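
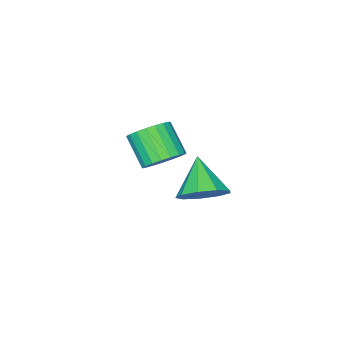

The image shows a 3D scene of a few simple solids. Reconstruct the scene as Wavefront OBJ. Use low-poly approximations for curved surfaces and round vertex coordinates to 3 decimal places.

v 2.798 2.577 1.193
v 3.485 2.952 1.923
v 2.062 1.483 2.447
v 2.876 3.358 1.921
v 2.231 3.399 1.577
v 1.851 3.056 1.055
v 1.914 2.488 0.596
v 2.391 1.963 0.418
v 3.058 1.725 0.601
v 3.604 1.885 1.062
v 3.772 2.37 1.584
v 1.186 -1.272 0.289
v 2.136 -1.327 0.422
v 1.903 -2.483 1.604
v 0.954 -2.428 1.471
v 2.032 -1.042 0.68
v 1.799 -2.197 1.863
v 1.782 -0.796 0.872
v 1.549 -1.951 2.054
v 1.429 -0.632 0.962
v 1.196 -1.788 2.145
v 1.034 -0.579 0.936
v 0.802 -1.735 2.118
v 0.666 -0.646 0.798
v 0.433 -1.802 1.98
v 0.387 -0.822 0.572
v 0.155 -1.977 1.754
v 0.247 -1.075 0.297
v 0.014 -2.23 1.479
v 0.269 -1.362 0.02
v 0.036 -2.518 1.203
v 0.45 -1.634 -0.21
v 0.217 -2.789 0.973
v 0.758 -1.843 -0.353
v 0.525 -2.999 0.829
v 1.14 -1.953 -0.386
v 0.907 -3.109 0.797
v 1.53 -1.946 -0.302
v 1.297 -3.102 0.88
v 1.861 -1.822 -0.116
v 1.628 -2.978 1.066
v 2.075 -1.603 0.14
v 1.842 -2.759 1.323
f 2 1 4
f 2 4 3
f 4 1 5
f 4 5 3
f 5 1 6
f 5 6 3
f 6 1 7
f 6 7 3
f 7 1 8
f 7 8 3
f 8 1 9
f 8 9 3
f 9 1 10
f 9 10 3
f 10 1 11
f 10 11 3
f 11 1 2
f 11 2 3
f 13 12 16
f 13 16 14
f 14 16 17
f 14 17 15
f 16 12 18
f 16 18 17
f 17 18 19
f 17 19 15
f 18 12 20
f 18 20 19
f 19 20 21
f 19 21 15
f 20 12 22
f 20 22 21
f 21 22 23
f 21 23 15
f 22 12 24
f 22 24 23
f 23 24 25
f 23 25 15
f 24 12 26
f 24 26 25
f 25 26 27
f 25 27 15
f 26 12 28
f 26 28 27
f 27 28 29
f 27 29 15
f 28 12 30
f 28 30 29
f 29 30 31
f 29 31 15
f 30 12 32
f 30 32 31
f 31 32 33
f 31 33 15
f 32 12 34
f 32 34 33
f 33 34 35
f 33 35 15
f 34 12 36
f 34 36 35
f 35 36 37
f 35 37 15
f 36 12 38
f 36 38 37
f 37 38 39
f 37 39 15
f 38 12 40
f 38 40 39
f 39 40 41
f 39 41 15
f 40 12 42
f 40 42 41
f 41 42 43
f 41 43 15
f 42 12 13
f 42 13 43
f 43 13 14
f 43 14 15



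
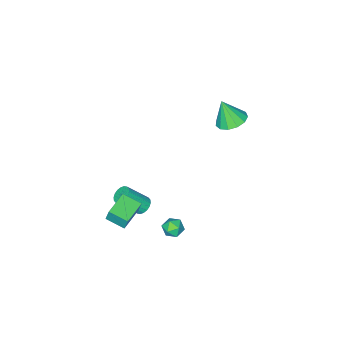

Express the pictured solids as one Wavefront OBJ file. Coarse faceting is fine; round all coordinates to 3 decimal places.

v 1.305 3.717 -2.045
v 1.846 3.386 -2.237
v 0.694 3.054 -2.623
v 1.235 2.723 -2.815
v 1.033 2.69 -2.185
v 1.411 3.1 -1.828
v 1.129 3.34 -3.032
v 1.507 3.75 -2.675
v 1.737 3.153 -2.847
v 1.678 2.752 -2.323
v 0.862 3.688 -2.537
v 0.803 3.287 -2.013
v 1.048 0.634 -2.659
v 1.27 0.256 -3.039
v 2.213 -0.413 -1.82
v 1.992 -0.034 -1.441
v 1.432 0.455 -3.055
v 2.376 -0.214 -1.837
v 1.519 0.69 -2.993
v 2.463 0.021 -1.775
v 1.513 0.914 -2.865
v 2.456 0.245 -1.647
v 1.414 1.083 -2.696
v 2.358 0.414 -1.478
v 1.243 1.163 -2.52
v 2.187 0.494 -1.302
v 1.034 1.138 -2.371
v 1.977 0.469 -1.153
v 0.827 1.013 -2.28
v 1.77 0.344 -1.061
v 0.664 0.814 -2.263
v 1.608 0.145 -1.045
v 0.577 0.579 -2.325
v 1.521 -0.09 -1.107
v 0.584 0.355 -2.453
v 1.527 -0.314 -1.235
v 0.682 0.186 -2.622
v 1.626 -0.483 -1.404
v 0.853 0.106 -2.798
v 1.797 -0.563 -1.58
v 1.063 0.131 -2.947
v 2.006 -0.538 -1.729
v 2.534 0.418 -1.242
v 2.531 0.689 -0.384
v 2.159 1.465 -1.573
v 2.157 1.736 -0.715
v 3.963 0.884 -1.385
v 3.961 1.155 -0.527
v 3.589 1.931 -1.716
v 3.586 2.202 -0.858
v -4.122 2.167 2.578
v -3.355 1.734 2.281
v -3.858 1.633 4.042
v -3.205 2.214 2.43
v -3.347 2.679 2.625
v -3.735 2.982 2.806
v -4.246 3.026 2.914
v -4.717 2.797 2.916
v -5 2.369 2.811
v -5.004 1.876 2.631
v -4.728 1.476 2.435
v -4.26 1.296 2.285
v -3.748 1.392 2.227
f 1 12 6
f 1 6 2
f 1 2 8
f 1 8 11
f 1 11 12
f 2 6 10
f 6 12 5
f 12 11 3
f 11 8 7
f 8 2 9
f 4 10 5
f 4 5 3
f 4 3 7
f 4 7 9
f 4 9 10
f 5 10 6
f 3 5 12
f 7 3 11
f 9 7 8
f 10 9 2
f 14 13 17
f 14 17 15
f 15 17 18
f 15 18 16
f 17 13 19
f 17 19 18
f 18 19 20
f 18 20 16
f 19 13 21
f 19 21 20
f 20 21 22
f 20 22 16
f 21 13 23
f 21 23 22
f 22 23 24
f 22 24 16
f 23 13 25
f 23 25 24
f 24 25 26
f 24 26 16
f 25 13 27
f 25 27 26
f 26 27 28
f 26 28 16
f 27 13 29
f 27 29 28
f 28 29 30
f 28 30 16
f 29 13 31
f 29 31 30
f 30 31 32
f 30 32 16
f 31 13 33
f 31 33 32
f 32 33 34
f 32 34 16
f 33 13 35
f 33 35 34
f 34 35 36
f 34 36 16
f 35 13 37
f 35 37 36
f 36 37 38
f 36 38 16
f 37 13 39
f 37 39 38
f 38 39 40
f 38 40 16
f 39 13 41
f 39 41 40
f 40 41 42
f 40 42 16
f 41 13 14
f 41 14 42
f 42 14 15
f 42 15 16
f 44 46 43
f 47 44 43
f 43 46 45
f 45 47 43
f 44 50 46
f 48 44 47
f 48 50 44
f 46 50 45
f 49 47 45
f 45 50 49
f 49 48 47
f 50 48 49
f 52 51 54
f 52 54 53
f 54 51 55
f 54 55 53
f 55 51 56
f 55 56 53
f 56 51 57
f 56 57 53
f 57 51 58
f 57 58 53
f 58 51 59
f 58 59 53
f 59 51 60
f 59 60 53
f 60 51 61
f 60 61 53
f 61 51 62
f 61 62 53
f 62 51 63
f 62 63 53
f 63 51 52
f 63 52 53



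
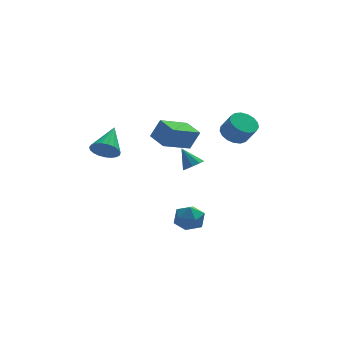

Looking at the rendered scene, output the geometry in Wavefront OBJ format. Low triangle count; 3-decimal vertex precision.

v -0.17 -0.312 -2.864
v 0.709 -0.624 -2.939
v -0.589 -1.636 -2.261
v 0.29 -1.948 -2.336
v 0.085 -1.273 -1.722
v 0.343 -0.454 -2.095
v -0.223 -1.806 -3.105
v 0.035 -0.987 -3.478
v 0.676 -1.547 -3.089
v 0.866 -1.218 -2.234
v -0.746 -1.042 -2.966
v -0.556 -0.713 -2.111
v -3.992 3.134 0.666
v -3.54 2.588 1.188
v -3.328 4.666 1.694
v -3.297 2.66 0.924
v -3.174 2.814 0.616
v -3.192 3.023 0.316
v -3.348 3.251 0.077
v -3.616 3.46 -0.061
v -3.949 3.612 -0.072
v -4.289 3.681 0.044
v -4.577 3.656 0.267
v -4.765 3.541 0.559
v -4.818 3.355 0.87
v -4.729 3.132 1.146
v -4.512 2.908 1.338
v -4.205 2.724 1.414
v -3.862 2.611 1.361
v -0.912 2.336 1.207
v -0.357 2.332 2.382
v -1.494 3.453 1.485
v -0.939 3.449 2.661
v 0.679 3.351 0.459
v 1.234 3.347 1.635
v 0.097 4.468 0.738
v 0.652 4.464 1.913
v 0.522 0.606 0.465
v 1.079 0.903 0.621
v -0.062 1.154 1.515
v 0.838 1.162 0.351
v 0.45 1.161 0.135
v 0.095 0.9 0.074
v -0.06 0.502 0.196
v 0.058 0.152 0.444
v 0.392 0.015 0.702
v 0.788 0.154 0.849
v 1.059 0.505 0.817
v 2.903 2.135 2.045
v 3.517 2.737 2.084
v 3.99 2.187 3.115
v 3.377 1.585 3.075
v 3.21 2.894 2.309
v 3.683 2.344 3.339
v 2.833 2.877 2.474
v 3.306 2.327 3.504
v 2.472 2.69 2.54
v 2.945 2.141 3.57
v 2.21 2.376 2.492
v 2.683 1.827 3.523
v 2.107 2.007 2.343
v 2.58 1.457 3.373
v 2.186 1.667 2.125
v 2.659 1.117 3.155
v 2.43 1.434 1.888
v 2.903 0.884 2.919
v 2.782 1.362 1.688
v 3.255 0.812 2.718
v 3.162 1.467 1.569
v 3.635 0.917 2.6
v 3.483 1.725 1.56
v 3.956 1.175 2.59
v 3.671 2.076 1.661
v 4.144 1.527 2.691
v 3.683 2.442 1.851
v 4.156 1.892 2.881
f 1 12 6
f 1 6 2
f 1 2 8
f 1 8 11
f 1 11 12
f 2 6 10
f 6 12 5
f 12 11 3
f 11 8 7
f 8 2 9
f 4 10 5
f 4 5 3
f 4 3 7
f 4 7 9
f 4 9 10
f 5 10 6
f 3 5 12
f 7 3 11
f 9 7 8
f 10 9 2
f 14 13 16
f 14 16 15
f 16 13 17
f 16 17 15
f 17 13 18
f 17 18 15
f 18 13 19
f 18 19 15
f 19 13 20
f 19 20 15
f 20 13 21
f 20 21 15
f 21 13 22
f 21 22 15
f 22 13 23
f 22 23 15
f 23 13 24
f 23 24 15
f 24 13 25
f 24 25 15
f 25 13 26
f 25 26 15
f 26 13 27
f 26 27 15
f 27 13 28
f 27 28 15
f 28 13 29
f 28 29 15
f 29 13 14
f 29 14 15
f 31 33 30
f 34 31 30
f 30 33 32
f 32 34 30
f 31 37 33
f 35 31 34
f 35 37 31
f 33 37 32
f 36 34 32
f 32 37 36
f 36 35 34
f 37 35 36
f 39 38 41
f 39 41 40
f 41 38 42
f 41 42 40
f 42 38 43
f 42 43 40
f 43 38 44
f 43 44 40
f 44 38 45
f 44 45 40
f 45 38 46
f 45 46 40
f 46 38 47
f 46 47 40
f 47 38 48
f 47 48 40
f 48 38 39
f 48 39 40
f 50 49 53
f 50 53 51
f 51 53 54
f 51 54 52
f 53 49 55
f 53 55 54
f 54 55 56
f 54 56 52
f 55 49 57
f 55 57 56
f 56 57 58
f 56 58 52
f 57 49 59
f 57 59 58
f 58 59 60
f 58 60 52
f 59 49 61
f 59 61 60
f 60 61 62
f 60 62 52
f 61 49 63
f 61 63 62
f 62 63 64
f 62 64 52
f 63 49 65
f 63 65 64
f 64 65 66
f 64 66 52
f 65 49 67
f 65 67 66
f 66 67 68
f 66 68 52
f 67 49 69
f 67 69 68
f 68 69 70
f 68 70 52
f 69 49 71
f 69 71 70
f 70 71 72
f 70 72 52
f 71 49 73
f 71 73 72
f 72 73 74
f 72 74 52
f 73 49 75
f 73 75 74
f 74 75 76
f 74 76 52
f 75 49 50
f 75 50 76
f 76 50 51
f 76 51 52



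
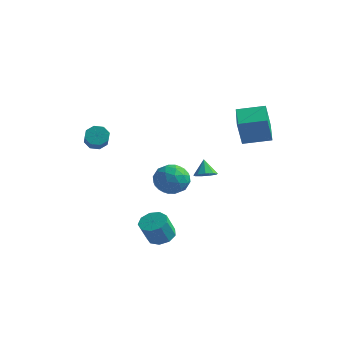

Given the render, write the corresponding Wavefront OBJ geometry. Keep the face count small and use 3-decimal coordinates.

v 1.366 0.496 -1.249
v 1.973 0.797 -1.121
v 0.954 0.924 -0.311
v 1.699 1.087 -1.373
v 1.269 1.1 -1.568
v 0.884 0.83 -1.613
v 0.725 0.404 -1.488
v 0.865 0.021 -1.251
v 1.24 -0.141 -1.013
v 1.673 -0.004 -0.886
v 1.963 0.366 -0.928
v 1.061 -3.437 -4.44
v 1.556 -2.837 -4.097
v 1.474 -3.523 -2.777
v 0.979 -4.123 -3.12
v 0.997 -2.683 -4.052
v 0.915 -3.37 -2.732
v 0.468 -2.882 -4.188
v 0.386 -3.569 -2.868
v 0.216 -3.341 -4.442
v 0.135 -4.028 -3.122
v 0.36 -3.844 -4.695
v 0.278 -4.531 -3.375
v 0.831 -4.157 -4.829
v 0.75 -4.844 -3.509
v 1.41 -4.133 -4.781
v 1.329 -4.819 -3.461
v 1.826 -3.783 -4.573
v 1.744 -4.469 -3.253
v 1.883 -3.271 -4.303
v 1.802 -3.958 -2.983
v 2.729 2.1 0.922
v 2.661 1.633 2.586
v 1.699 3.624 1.308
v 1.63 3.157 2.972
v 4.15 2.983 1.228
v 4.081 2.516 2.892
v 3.119 4.507 1.614
v 3.051 4.04 3.278
v -3.303 3.682 -4.352
v -2.126 3.709 -4.402
v -3.214 2.431 -2.918
v -2.037 2.458 -2.968
v -2.633 3.401 -2.591
v -2.688 4.175 -3.477
v -2.652 1.965 -3.843
v -2.707 2.739 -4.729
v -1.724 2.648 -4.087
v -1.712 3.536 -3.313
v -3.628 2.604 -4.007
v -3.616 3.492 -3.233
v -2.722 3.806 -4.503
v -2.618 2.334 -2.817
v -2.968 2.889 -2.596
v -2.276 2.905 -2.625
v -3.052 4.079 -3.959
v -2.361 4.095 -3.988
v -2.658 3.914 -2.924
v -2.979 2.045 -3.332
v -2.288 2.061 -3.361
v -3.064 3.235 -4.695
v -2.372 3.251 -4.724
v -2.682 2.226 -4.396
v -1.795 3.198 -4.347
v -1.742 2.462 -3.504
v -2.104 2.173 -4.018
v -2.136 2.627 -4.539
v -1.788 3.719 -3.892
v -1.735 2.984 -3.049
v -2.085 3.538 -2.828
v -2.118 3.993 -3.349
v -1.551 3.096 -3.707
v -3.605 3.156 -4.271
v -3.552 2.421 -3.428
v -3.222 2.147 -3.971
v -3.255 2.602 -4.492
v -3.598 3.678 -3.816
v -3.545 2.942 -2.973
v -3.204 3.513 -2.781
v -3.236 3.967 -3.302
v -3.789 3.044 -3.613
v -3.891 -2.561 1.309
v -3.286 -2.358 0.997
v -2.544 -3.276 1.84
v -3.149 -3.479 2.151
v -3.407 -2.056 1.433
v -2.665 -2.974 2.275
v -3.812 -2.05 1.796
v -3.07 -2.968 2.638
v -4.263 -2.344 1.873
v -3.521 -3.262 2.716
v -4.496 -2.764 1.62
v -3.754 -3.682 2.463
v -4.375 -3.066 1.185
v -3.633 -3.984 2.027
v -3.97 -3.072 0.822
v -3.228 -3.99 1.664
v -3.519 -2.778 0.744
v -2.777 -3.696 1.587
f 2 1 4
f 2 4 3
f 4 1 5
f 4 5 3
f 5 1 6
f 5 6 3
f 6 1 7
f 6 7 3
f 7 1 8
f 7 8 3
f 8 1 9
f 8 9 3
f 9 1 10
f 9 10 3
f 10 1 11
f 10 11 3
f 11 1 2
f 11 2 3
f 13 12 16
f 13 16 14
f 14 16 17
f 14 17 15
f 16 12 18
f 16 18 17
f 17 18 19
f 17 19 15
f 18 12 20
f 18 20 19
f 19 20 21
f 19 21 15
f 20 12 22
f 20 22 21
f 21 22 23
f 21 23 15
f 22 12 24
f 22 24 23
f 23 24 25
f 23 25 15
f 24 12 26
f 24 26 25
f 25 26 27
f 25 27 15
f 26 12 28
f 26 28 27
f 27 28 29
f 27 29 15
f 28 12 30
f 28 30 29
f 29 30 31
f 29 31 15
f 30 12 13
f 30 13 31
f 31 13 14
f 31 14 15
f 33 35 32
f 36 33 32
f 32 35 34
f 34 36 32
f 33 39 35
f 37 33 36
f 37 39 33
f 35 39 34
f 38 36 34
f 34 39 38
f 38 37 36
f 39 37 38
f 40 77 56
f 77 51 80
f 56 80 45
f 77 80 56
f 40 56 52
f 56 45 57
f 52 57 41
f 56 57 52
f 40 52 61
f 52 41 62
f 61 62 47
f 52 62 61
f 40 61 73
f 61 47 76
f 73 76 50
f 61 76 73
f 40 73 77
f 73 50 81
f 77 81 51
f 73 81 77
f 41 57 68
f 57 45 71
f 68 71 49
f 57 71 68
f 45 80 58
f 80 51 79
f 58 79 44
f 80 79 58
f 51 81 78
f 81 50 74
f 78 74 42
f 81 74 78
f 50 76 75
f 76 47 63
f 75 63 46
f 76 63 75
f 47 62 67
f 62 41 64
f 67 64 48
f 62 64 67
f 43 69 55
f 69 49 70
f 55 70 44
f 69 70 55
f 43 55 53
f 55 44 54
f 53 54 42
f 55 54 53
f 43 53 60
f 53 42 59
f 60 59 46
f 53 59 60
f 43 60 65
f 60 46 66
f 65 66 48
f 60 66 65
f 43 65 69
f 65 48 72
f 69 72 49
f 65 72 69
f 44 70 58
f 70 49 71
f 58 71 45
f 70 71 58
f 42 54 78
f 54 44 79
f 78 79 51
f 54 79 78
f 46 59 75
f 59 42 74
f 75 74 50
f 59 74 75
f 48 66 67
f 66 46 63
f 67 63 47
f 66 63 67
f 49 72 68
f 72 48 64
f 68 64 41
f 72 64 68
f 83 82 86
f 83 86 84
f 84 86 87
f 84 87 85
f 86 82 88
f 86 88 87
f 87 88 89
f 87 89 85
f 88 82 90
f 88 90 89
f 89 90 91
f 89 91 85
f 90 82 92
f 90 92 91
f 91 92 93
f 91 93 85
f 92 82 94
f 92 94 93
f 93 94 95
f 93 95 85
f 94 82 96
f 94 96 95
f 95 96 97
f 95 97 85
f 96 82 98
f 96 98 97
f 97 98 99
f 97 99 85
f 98 82 83
f 98 83 99
f 99 83 84
f 99 84 85



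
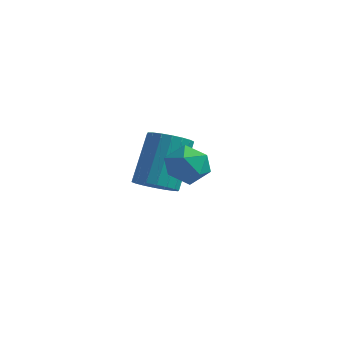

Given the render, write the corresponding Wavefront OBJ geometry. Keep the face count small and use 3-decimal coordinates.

v 3.085 -1.929 -0.282
v 3.489 -1.831 -0.798
v 3.771 -2.649 0.118
v 4.175 -2.551 -0.398
v 4.093 -2.074 0.054
v 3.669 -1.629 -0.193
v 3.591 -2.851 -0.487
v 3.167 -2.406 -0.734
v 3.801 -2.401 -0.925
v 4.112 -1.92 -0.59
v 3.148 -2.56 -0.09
v 3.459 -2.079 0.245
v 1.248 -0.017 -2.765
v 1.901 -0.056 -2.674
v 1.764 0.938 -1.265
v 1.112 0.977 -1.355
v 1.873 0.181 -2.844
v 1.736 1.175 -1.435
v 1.721 0.38 -2.999
v 1.584 1.374 -1.589
v 1.475 0.5 -3.107
v 1.339 1.494 -1.698
v 1.185 0.517 -3.147
v 1.049 1.511 -1.738
v 0.907 0.429 -3.112
v 0.771 1.423 -1.703
v 0.697 0.252 -3.008
v 0.56 1.246 -1.598
v 0.596 0.022 -2.855
v 0.459 1.016 -1.446
v 0.624 -0.215 -2.685
v 0.487 0.779 -1.276
v 0.776 -0.414 -2.531
v 0.639 0.58 -1.121
v 1.021 -0.534 -2.422
v 0.885 0.46 -1.013
v 1.311 -0.551 -2.382
v 1.175 0.443 -0.973
v 1.589 -0.463 -2.417
v 1.453 0.531 -1.008
v 1.8 -0.286 -2.522
v 1.663 0.708 -1.112
f 1 12 6
f 1 6 2
f 1 2 8
f 1 8 11
f 1 11 12
f 2 6 10
f 6 12 5
f 12 11 3
f 11 8 7
f 8 2 9
f 4 10 5
f 4 5 3
f 4 3 7
f 4 7 9
f 4 9 10
f 5 10 6
f 3 5 12
f 7 3 11
f 9 7 8
f 10 9 2
f 14 13 17
f 14 17 15
f 15 17 18
f 15 18 16
f 17 13 19
f 17 19 18
f 18 19 20
f 18 20 16
f 19 13 21
f 19 21 20
f 20 21 22
f 20 22 16
f 21 13 23
f 21 23 22
f 22 23 24
f 22 24 16
f 23 13 25
f 23 25 24
f 24 25 26
f 24 26 16
f 25 13 27
f 25 27 26
f 26 27 28
f 26 28 16
f 27 13 29
f 27 29 28
f 28 29 30
f 28 30 16
f 29 13 31
f 29 31 30
f 30 31 32
f 30 32 16
f 31 13 33
f 31 33 32
f 32 33 34
f 32 34 16
f 33 13 35
f 33 35 34
f 34 35 36
f 34 36 16
f 35 13 37
f 35 37 36
f 36 37 38
f 36 38 16
f 37 13 39
f 37 39 38
f 38 39 40
f 38 40 16
f 39 13 41
f 39 41 40
f 40 41 42
f 40 42 16
f 41 13 14
f 41 14 42
f 42 14 15
f 42 15 16



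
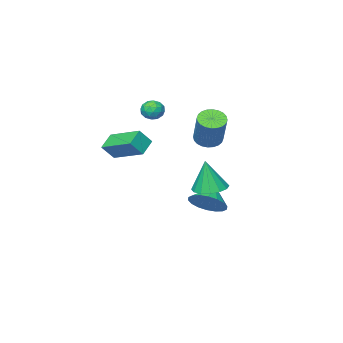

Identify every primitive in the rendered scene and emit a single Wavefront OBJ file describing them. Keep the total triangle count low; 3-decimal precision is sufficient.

v -1.47 1.433 -4.217
v -0.737 0.789 -3.804
v -2.35 0.967 -3.383
v -0.694 1.179 -3.541
v -0.805 1.619 -3.413
v -1.048 2.022 -3.443
v -1.374 2.309 -3.628
v -1.719 2.422 -3.929
v -2.015 2.339 -4.287
v -2.203 2.077 -4.631
v -2.245 1.688 -4.894
v -2.134 1.248 -5.022
v -1.891 0.844 -4.991
v -1.565 0.558 -4.807
v -1.22 0.444 -4.506
v -0.924 0.527 -4.148
v 3.781 0.63 -0.038
v 2.958 0.269 0.526
v 3.44 2.539 0.688
v 2.618 2.178 1.251
v 4.402 0.442 0.749
v 3.58 0.081 1.312
v 4.062 2.351 1.474
v 3.239 1.99 2.038
v -0.925 2.306 -2.69
v -0.185 1.711 -2.826
v -0.675 2.194 -0.83
v 0.015 2.166 -2.825
v -0.038 2.659 -2.788
v -0.328 3.057 -2.725
v -0.779 3.254 -2.652
v -1.268 3.197 -2.59
v -1.666 2.902 -2.554
v -1.865 2.446 -2.555
v -1.813 1.954 -2.592
v -1.522 1.555 -2.655
v -1.072 1.358 -2.727
v -0.582 1.415 -2.79
v -0.113 3.124 1.148
v 0.466 2.669 1.22
v 1.052 3.681 2.904
v 0.473 4.136 2.832
v 0.578 2.878 1.055
v 1.165 3.889 2.739
v 0.586 3.124 0.905
v 1.172 4.136 2.589
v 0.486 3.371 0.791
v 1.073 4.382 2.475
v 0.296 3.58 0.732
v 0.882 4.591 2.416
v 0.043 3.719 0.736
v 0.63 4.73 2.42
v -0.233 3.768 0.803
v 0.353 4.779 2.487
v -0.492 3.719 0.923
v 0.095 4.73 2.607
v -0.692 3.579 1.076
v -0.106 4.591 2.76
v -0.805 3.371 1.241
v -0.218 4.382 2.925
v -0.812 3.124 1.391
v -0.226 4.136 3.075
v -0.713 2.878 1.505
v -0.126 3.889 3.189
v -0.522 2.669 1.564
v 0.064 3.68 3.248
v -0.27 2.53 1.56
v 0.317 3.541 3.244
v 0.007 2.481 1.493
v 0.593 3.492 3.177
v 0.265 2.53 1.373
v 0.852 3.541 3.057
v 0.994 0.425 2.687
v 1.382 -0.112 2.708
v 0.318 -0.088 2.032
v 0.706 -0.625 2.053
v 0.368 -0.439 2.592
v 0.786 -0.122 2.996
v 0.914 -0.078 1.744
v 1.332 0.239 2.148
v 1.332 -0.423 2.125
v 0.994 -0.646 2.649
v 0.706 0.446 2.091
v 0.368 0.223 2.615
v 1.247 0.202 2.755
v 0.453 -0.402 1.985
v 0.254 -0.292 2.302
v 0.482 -0.608 2.314
v 0.897 0.196 2.924
v 1.125 -0.12 2.937
v 0.529 -0.312 2.869
v 0.575 -0.08 1.803
v 0.803 -0.396 1.816
v 1.218 0.408 2.426
v 1.446 0.092 2.438
v 1.171 0.112 1.871
v 1.446 -0.297 2.425
v 1.049 -0.599 2.04
v 1.171 -0.277 1.858
v 1.417 -0.09 2.096
v 1.247 -0.428 2.733
v 0.85 -0.73 2.348
v 0.651 -0.62 2.665
v 0.897 -0.434 2.902
v 1.218 -0.611 2.39
v 0.85 0.53 2.392
v 0.453 0.228 2.007
v 0.803 0.234 1.838
v 1.049 0.42 2.075
v 0.651 0.399 2.7
v 0.254 0.097 2.315
v 0.283 -0.11 2.644
v 0.529 0.077 2.882
v 0.482 0.411 2.35
f 2 1 4
f 2 4 3
f 4 1 5
f 4 5 3
f 5 1 6
f 5 6 3
f 6 1 7
f 6 7 3
f 7 1 8
f 7 8 3
f 8 1 9
f 8 9 3
f 9 1 10
f 9 10 3
f 10 1 11
f 10 11 3
f 11 1 12
f 11 12 3
f 12 1 13
f 12 13 3
f 13 1 14
f 13 14 3
f 14 1 15
f 14 15 3
f 15 1 16
f 15 16 3
f 16 1 2
f 16 2 3
f 18 20 17
f 21 18 17
f 17 20 19
f 19 21 17
f 18 24 20
f 22 18 21
f 22 24 18
f 20 24 19
f 23 21 19
f 19 24 23
f 23 22 21
f 24 22 23
f 26 25 28
f 26 28 27
f 28 25 29
f 28 29 27
f 29 25 30
f 29 30 27
f 30 25 31
f 30 31 27
f 31 25 32
f 31 32 27
f 32 25 33
f 32 33 27
f 33 25 34
f 33 34 27
f 34 25 35
f 34 35 27
f 35 25 36
f 35 36 27
f 36 25 37
f 36 37 27
f 37 25 38
f 37 38 27
f 38 25 26
f 38 26 27
f 40 39 43
f 40 43 41
f 41 43 44
f 41 44 42
f 43 39 45
f 43 45 44
f 44 45 46
f 44 46 42
f 45 39 47
f 45 47 46
f 46 47 48
f 46 48 42
f 47 39 49
f 47 49 48
f 48 49 50
f 48 50 42
f 49 39 51
f 49 51 50
f 50 51 52
f 50 52 42
f 51 39 53
f 51 53 52
f 52 53 54
f 52 54 42
f 53 39 55
f 53 55 54
f 54 55 56
f 54 56 42
f 55 39 57
f 55 57 56
f 56 57 58
f 56 58 42
f 57 39 59
f 57 59 58
f 58 59 60
f 58 60 42
f 59 39 61
f 59 61 60
f 60 61 62
f 60 62 42
f 61 39 63
f 61 63 62
f 62 63 64
f 62 64 42
f 63 39 65
f 63 65 64
f 64 65 66
f 64 66 42
f 65 39 67
f 65 67 66
f 66 67 68
f 66 68 42
f 67 39 69
f 67 69 68
f 68 69 70
f 68 70 42
f 69 39 71
f 69 71 70
f 70 71 72
f 70 72 42
f 71 39 40
f 71 40 72
f 72 40 41
f 72 41 42
f 73 110 89
f 110 84 113
f 89 113 78
f 110 113 89
f 73 89 85
f 89 78 90
f 85 90 74
f 89 90 85
f 73 85 94
f 85 74 95
f 94 95 80
f 85 95 94
f 73 94 106
f 94 80 109
f 106 109 83
f 94 109 106
f 73 106 110
f 106 83 114
f 110 114 84
f 106 114 110
f 74 90 101
f 90 78 104
f 101 104 82
f 90 104 101
f 78 113 91
f 113 84 112
f 91 112 77
f 113 112 91
f 84 114 111
f 114 83 107
f 111 107 75
f 114 107 111
f 83 109 108
f 109 80 96
f 108 96 79
f 109 96 108
f 80 95 100
f 95 74 97
f 100 97 81
f 95 97 100
f 76 102 88
f 102 82 103
f 88 103 77
f 102 103 88
f 76 88 86
f 88 77 87
f 86 87 75
f 88 87 86
f 76 86 93
f 86 75 92
f 93 92 79
f 86 92 93
f 76 93 98
f 93 79 99
f 98 99 81
f 93 99 98
f 76 98 102
f 98 81 105
f 102 105 82
f 98 105 102
f 77 103 91
f 103 82 104
f 91 104 78
f 103 104 91
f 75 87 111
f 87 77 112
f 111 112 84
f 87 112 111
f 79 92 108
f 92 75 107
f 108 107 83
f 92 107 108
f 81 99 100
f 99 79 96
f 100 96 80
f 99 96 100
f 82 105 101
f 105 81 97
f 101 97 74
f 105 97 101



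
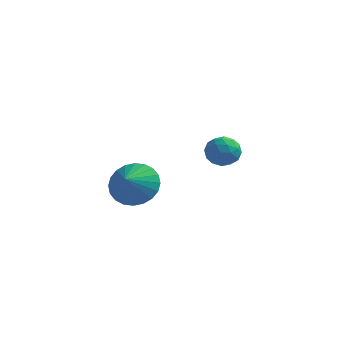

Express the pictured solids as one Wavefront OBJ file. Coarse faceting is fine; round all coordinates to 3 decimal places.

v -1.473 3.237 2.57
v -1.091 3.322 3.243
v -0.889 2.138 2.377
v -0.507 2.223 3.05
v -1.274 2.091 3.052
v -1.635 2.77 3.171
v -0.345 2.69 2.449
v -0.706 3.369 2.568
v -0.394 2.984 3.168
v -0.968 2.613 3.54
v -1.012 2.847 2.08
v -1.586 2.476 2.452
v -1.333 3.376 2.923
v -0.647 2.084 2.697
v -1.098 2.007 2.698
v -0.873 2.056 3.093
v -1.653 3.052 2.881
v -1.428 3.101 3.277
v -1.536 2.378 3.164
v -0.552 2.359 2.343
v -0.327 2.408 2.739
v -1.107 3.404 2.527
v -0.882 3.453 2.922
v -0.444 3.082 2.456
v -0.699 3.227 3.275
v -0.356 2.581 3.161
v -0.261 2.856 2.808
v -0.473 3.255 2.878
v -1.036 3.009 3.494
v -0.693 2.363 3.38
v -1.144 2.286 3.381
v -1.356 2.685 3.452
v -0.627 2.81 3.45
v -1.287 3.097 2.24
v -0.944 2.451 2.126
v -0.624 2.775 2.168
v -0.836 3.174 2.239
v -1.624 2.879 2.459
v -1.281 2.233 2.345
v -1.507 2.205 2.742
v -1.719 2.604 2.812
v -1.353 2.65 2.17
v -2.898 -2.134 3.143
v -2.342 -1.605 3.815
v -2.962 -2.946 3.837
v -2.711 -1.491 3.913
v -3.108 -1.476 3.894
v -3.473 -1.561 3.761
v -3.751 -1.733 3.533
v -3.899 -1.966 3.246
v -3.894 -2.225 2.944
v -3.738 -2.47 2.672
v -3.453 -2.663 2.471
v -3.085 -2.776 2.373
v -2.688 -2.792 2.392
v -2.322 -2.707 2.526
v -2.045 -2.535 2.753
v -1.897 -2.302 3.04
v -1.901 -2.043 3.343
v -2.058 -1.798 3.615
f 1 38 17
f 38 12 41
f 17 41 6
f 38 41 17
f 1 17 13
f 17 6 18
f 13 18 2
f 17 18 13
f 1 13 22
f 13 2 23
f 22 23 8
f 13 23 22
f 1 22 34
f 22 8 37
f 34 37 11
f 22 37 34
f 1 34 38
f 34 11 42
f 38 42 12
f 34 42 38
f 2 18 29
f 18 6 32
f 29 32 10
f 18 32 29
f 6 41 19
f 41 12 40
f 19 40 5
f 41 40 19
f 12 42 39
f 42 11 35
f 39 35 3
f 42 35 39
f 11 37 36
f 37 8 24
f 36 24 7
f 37 24 36
f 8 23 28
f 23 2 25
f 28 25 9
f 23 25 28
f 4 30 16
f 30 10 31
f 16 31 5
f 30 31 16
f 4 16 14
f 16 5 15
f 14 15 3
f 16 15 14
f 4 14 21
f 14 3 20
f 21 20 7
f 14 20 21
f 4 21 26
f 21 7 27
f 26 27 9
f 21 27 26
f 4 26 30
f 26 9 33
f 30 33 10
f 26 33 30
f 5 31 19
f 31 10 32
f 19 32 6
f 31 32 19
f 3 15 39
f 15 5 40
f 39 40 12
f 15 40 39
f 7 20 36
f 20 3 35
f 36 35 11
f 20 35 36
f 9 27 28
f 27 7 24
f 28 24 8
f 27 24 28
f 10 33 29
f 33 9 25
f 29 25 2
f 33 25 29
f 44 43 46
f 44 46 45
f 46 43 47
f 46 47 45
f 47 43 48
f 47 48 45
f 48 43 49
f 48 49 45
f 49 43 50
f 49 50 45
f 50 43 51
f 50 51 45
f 51 43 52
f 51 52 45
f 52 43 53
f 52 53 45
f 53 43 54
f 53 54 45
f 54 43 55
f 54 55 45
f 55 43 56
f 55 56 45
f 56 43 57
f 56 57 45
f 57 43 58
f 57 58 45
f 58 43 59
f 58 59 45
f 59 43 60
f 59 60 45
f 60 43 44
f 60 44 45



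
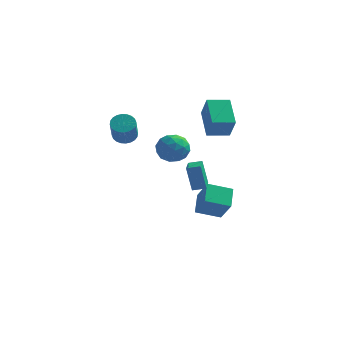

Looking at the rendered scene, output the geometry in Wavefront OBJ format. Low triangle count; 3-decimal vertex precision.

v 3.797 2.463 -5.419
v 2.316 1.82 -4.887
v 3.539 3.765 -4.562
v 2.058 3.122 -4.03
v 4.682 1.658 -3.93
v 3.201 1.015 -3.398
v 4.424 2.96 -3.073
v 2.943 2.317 -2.541
v -1.028 -1.529 2.78
v -0.303 -1.25 2.849
v 0.014 -2.433 4.289
v -0.712 -2.711 4.22
v -0.456 -1.064 3.036
v -0.139 -2.247 4.475
v -0.697 -0.949 3.183
v -0.38 -2.132 4.623
v -0.987 -0.922 3.269
v -0.67 -2.105 4.709
v -1.284 -0.988 3.281
v -0.967 -2.17 4.72
v -1.542 -1.136 3.216
v -1.225 -2.318 4.656
v -1.722 -1.343 3.085
v -1.405 -2.526 4.525
v -1.796 -1.579 2.908
v -1.479 -2.762 4.347
v -1.754 -1.807 2.711
v -1.437 -2.99 4.151
v -1.601 -1.993 2.525
v -1.284 -3.176 3.964
v -1.36 -2.108 2.377
v -1.043 -3.291 3.817
v -1.07 -2.135 2.291
v -0.753 -3.318 3.731
v -0.773 -2.07 2.28
v -0.456 -3.252 3.719
v -0.515 -1.922 2.344
v -0.198 -3.104 3.784
v -0.335 -1.714 2.475
v -0.018 -2.897 3.915
v -0.261 -1.478 2.653
v 0.056 -2.661 4.092
v 1.798 -0.921 2.503
v 2.691 -1.42 2.918
v 1.489 -2.34 1.462
v 2.382 -2.839 1.877
v 1.493 -2.682 2.512
v 1.684 -1.805 3.155
v 2.496 -1.955 1.225
v 2.687 -1.078 1.868
v 3.123 -2.059 2.128
v 2.503 -2.508 2.923
v 1.677 -1.252 1.457
v 1.057 -1.701 2.252
v 2.271 -1.046 2.802
v 1.909 -2.714 1.578
v 1.386 -2.622 1.951
v 1.911 -2.915 2.195
v 1.679 -1.272 2.942
v 2.205 -1.566 3.185
v 1.501 -2.307 2.947
v 1.975 -2.194 1.195
v 2.501 -2.488 1.438
v 2.269 -0.845 2.185
v 2.794 -1.138 2.429
v 2.679 -1.453 1.433
v 3.05 -1.715 2.581
v 2.869 -2.549 1.969
v 2.936 -2.029 1.586
v 3.048 -1.514 1.964
v 2.686 -1.979 3.049
v 2.505 -2.813 2.437
v 1.982 -2.72 2.81
v 2.094 -2.205 3.188
v 2.94 -2.354 2.584
v 1.675 -0.947 1.943
v 1.494 -1.781 1.331
v 2.086 -1.555 1.192
v 2.198 -1.04 1.57
v 1.311 -1.211 2.411
v 1.13 -2.045 1.799
v 1.132 -2.246 2.416
v 1.244 -1.731 2.794
v 1.24 -1.406 1.796
v 3.181 1.301 2.085
v 3.753 0.58 3.526
v 2.334 2.942 3.242
v 2.905 2.222 4.683
v 4.435 2.038 1.957
v 5.006 1.318 3.398
v 3.587 3.68 3.114
v 4.159 2.959 4.555
v 2.468 0.718 -2.446
v 2.036 0.874 -0.695
v 2.142 2.147 -2.653
v 1.71 2.303 -0.902
v 3.31 0.937 -2.258
v 2.878 1.093 -0.507
v 2.984 2.366 -2.465
v 2.552 2.522 -0.714
f 2 4 1
f 5 2 1
f 1 4 3
f 3 5 1
f 2 8 4
f 6 2 5
f 6 8 2
f 4 8 3
f 7 5 3
f 3 8 7
f 7 6 5
f 8 6 7
f 10 9 13
f 10 13 11
f 11 13 14
f 11 14 12
f 13 9 15
f 13 15 14
f 14 15 16
f 14 16 12
f 15 9 17
f 15 17 16
f 16 17 18
f 16 18 12
f 17 9 19
f 17 19 18
f 18 19 20
f 18 20 12
f 19 9 21
f 19 21 20
f 20 21 22
f 20 22 12
f 21 9 23
f 21 23 22
f 22 23 24
f 22 24 12
f 23 9 25
f 23 25 24
f 24 25 26
f 24 26 12
f 25 9 27
f 25 27 26
f 26 27 28
f 26 28 12
f 27 9 29
f 27 29 28
f 28 29 30
f 28 30 12
f 29 9 31
f 29 31 30
f 30 31 32
f 30 32 12
f 31 9 33
f 31 33 32
f 32 33 34
f 32 34 12
f 33 9 35
f 33 35 34
f 34 35 36
f 34 36 12
f 35 9 37
f 35 37 36
f 36 37 38
f 36 38 12
f 37 9 39
f 37 39 38
f 38 39 40
f 38 40 12
f 39 9 41
f 39 41 40
f 40 41 42
f 40 42 12
f 41 9 10
f 41 10 42
f 42 10 11
f 42 11 12
f 43 80 59
f 80 54 83
f 59 83 48
f 80 83 59
f 43 59 55
f 59 48 60
f 55 60 44
f 59 60 55
f 43 55 64
f 55 44 65
f 64 65 50
f 55 65 64
f 43 64 76
f 64 50 79
f 76 79 53
f 64 79 76
f 43 76 80
f 76 53 84
f 80 84 54
f 76 84 80
f 44 60 71
f 60 48 74
f 71 74 52
f 60 74 71
f 48 83 61
f 83 54 82
f 61 82 47
f 83 82 61
f 54 84 81
f 84 53 77
f 81 77 45
f 84 77 81
f 53 79 78
f 79 50 66
f 78 66 49
f 79 66 78
f 50 65 70
f 65 44 67
f 70 67 51
f 65 67 70
f 46 72 58
f 72 52 73
f 58 73 47
f 72 73 58
f 46 58 56
f 58 47 57
f 56 57 45
f 58 57 56
f 46 56 63
f 56 45 62
f 63 62 49
f 56 62 63
f 46 63 68
f 63 49 69
f 68 69 51
f 63 69 68
f 46 68 72
f 68 51 75
f 72 75 52
f 68 75 72
f 47 73 61
f 73 52 74
f 61 74 48
f 73 74 61
f 45 57 81
f 57 47 82
f 81 82 54
f 57 82 81
f 49 62 78
f 62 45 77
f 78 77 53
f 62 77 78
f 51 69 70
f 69 49 66
f 70 66 50
f 69 66 70
f 52 75 71
f 75 51 67
f 71 67 44
f 75 67 71
f 86 88 85
f 89 86 85
f 85 88 87
f 87 89 85
f 86 92 88
f 90 86 89
f 90 92 86
f 88 92 87
f 91 89 87
f 87 92 91
f 91 90 89
f 92 90 91
f 94 96 93
f 97 94 93
f 93 96 95
f 95 97 93
f 94 100 96
f 98 94 97
f 98 100 94
f 96 100 95
f 99 97 95
f 95 100 99
f 99 98 97
f 100 98 99



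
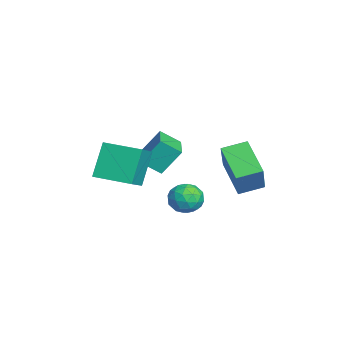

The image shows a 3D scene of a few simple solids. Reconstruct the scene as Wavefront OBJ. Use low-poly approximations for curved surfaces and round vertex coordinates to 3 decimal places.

v 0.571 -0.01 0.514
v 1.234 0.026 -0.189
v 0.986 -1.486 0.829
v 1.649 -1.45 0.126
v 1.769 -0.928 0.931
v 1.512 -0.015 0.737
v 0.708 -1.445 -0.097
v 0.451 -0.532 -0.291
v 1.319 -0.86 -0.567
v 1.974 -0.541 0.069
v 0.246 -0.919 0.571
v 0.901 -0.6 1.207
v 0.866 0.138 0.135
v 1.354 -1.598 0.505
v 1.424 -1.291 0.978
v 1.814 -1.269 0.565
v 1.03 0.113 0.679
v 1.42 0.135 0.266
v 1.734 -0.426 0.924
v 0.8 -1.595 0.374
v 1.19 -1.573 -0.039
v 0.406 -0.191 0.075
v 0.796 -0.169 -0.338
v 0.486 -1.034 -0.284
v 1.306 -0.362 -0.5
v 1.549 -1.23 -0.315
v 0.996 -1.227 -0.446
v 0.845 -0.69 -0.56
v 1.691 -0.174 -0.127
v 1.935 -1.042 0.058
v 2.005 -0.735 0.531
v 1.855 -0.199 0.417
v 1.741 -0.695 -0.349
v 0.285 -0.418 0.582
v 0.529 -1.286 0.767
v 0.365 -1.261 0.223
v 0.215 -0.725 0.109
v 0.671 -0.23 0.955
v 0.914 -1.098 1.14
v 1.375 -0.77 1.2
v 1.224 -0.233 1.086
v 0.479 -0.765 0.989
v 1.487 1.039 2.81
v 2.711 0.819 4.526
v 1.259 2.329 3.137
v 2.484 2.109 4.854
v 3.196 1.631 1.666
v 4.421 1.411 3.383
v 2.969 2.921 1.994
v 4.193 2.701 3.71
v -3.418 -1.734 0.516
v -3.526 -2.795 1.276
v -3.533 -0.71 1.93
v -3.641 -1.771 2.69
v -1.519 -1.789 0.71
v -1.627 -2.85 1.47
v -1.634 -0.765 2.124
v -1.742 -1.826 2.884
v 0.376 -4.2 3.756
v 1.701 -4.711 4.576
v 1.175 -2.351 3.615
v 2.501 -2.861 4.434
v 1.299 -4.739 1.926
v 2.625 -5.249 2.745
v 2.099 -2.889 1.784
v 3.424 -3.4 2.604
f 1 38 17
f 38 12 41
f 17 41 6
f 38 41 17
f 1 17 13
f 17 6 18
f 13 18 2
f 17 18 13
f 1 13 22
f 13 2 23
f 22 23 8
f 13 23 22
f 1 22 34
f 22 8 37
f 34 37 11
f 22 37 34
f 1 34 38
f 34 11 42
f 38 42 12
f 34 42 38
f 2 18 29
f 18 6 32
f 29 32 10
f 18 32 29
f 6 41 19
f 41 12 40
f 19 40 5
f 41 40 19
f 12 42 39
f 42 11 35
f 39 35 3
f 42 35 39
f 11 37 36
f 37 8 24
f 36 24 7
f 37 24 36
f 8 23 28
f 23 2 25
f 28 25 9
f 23 25 28
f 4 30 16
f 30 10 31
f 16 31 5
f 30 31 16
f 4 16 14
f 16 5 15
f 14 15 3
f 16 15 14
f 4 14 21
f 14 3 20
f 21 20 7
f 14 20 21
f 4 21 26
f 21 7 27
f 26 27 9
f 21 27 26
f 4 26 30
f 26 9 33
f 30 33 10
f 26 33 30
f 5 31 19
f 31 10 32
f 19 32 6
f 31 32 19
f 3 15 39
f 15 5 40
f 39 40 12
f 15 40 39
f 7 20 36
f 20 3 35
f 36 35 11
f 20 35 36
f 9 27 28
f 27 7 24
f 28 24 8
f 27 24 28
f 10 33 29
f 33 9 25
f 29 25 2
f 33 25 29
f 44 46 43
f 47 44 43
f 43 46 45
f 45 47 43
f 44 50 46
f 48 44 47
f 48 50 44
f 46 50 45
f 49 47 45
f 45 50 49
f 49 48 47
f 50 48 49
f 52 54 51
f 55 52 51
f 51 54 53
f 53 55 51
f 52 58 54
f 56 52 55
f 56 58 52
f 54 58 53
f 57 55 53
f 53 58 57
f 57 56 55
f 58 56 57
f 60 62 59
f 63 60 59
f 59 62 61
f 61 63 59
f 60 66 62
f 64 60 63
f 64 66 60
f 62 66 61
f 65 63 61
f 61 66 65
f 65 64 63
f 66 64 65



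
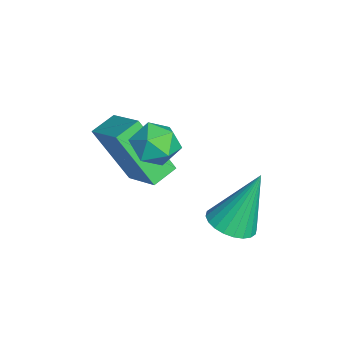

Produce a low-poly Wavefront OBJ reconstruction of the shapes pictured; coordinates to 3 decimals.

v 1.344 1.473 -0.071
v 2.08 1.483 0.009
v 1.136 2.247 1.751
v 2.032 1.743 -0.107
v 1.88 1.962 -0.217
v 1.646 2.107 -0.306
v 1.366 2.155 -0.358
v 1.083 2.099 -0.367
v 0.839 1.948 -0.33
v 0.673 1.724 -0.254
v 0.609 1.463 -0.15
v 0.656 1.203 -0.035
v 0.809 0.984 0.076
v 1.043 0.839 0.164
v 1.323 0.791 0.216
v 1.606 0.847 0.225
v 1.849 0.998 0.189
v 2.016 1.222 0.113
v 0.216 -1.214 0.908
v -0.158 -2.192 2.6
v -0.3 -0.619 1.138
v -0.674 -1.597 2.83
v 1.234 -0.563 1.51
v 0.86 -1.541 3.202
v 0.718 0.032 1.74
v 0.344 -0.946 3.432
v 0.905 -0.317 2.793
v 1.349 0.161 3.156
v 1.311 -1.221 3.484
v 1.755 -0.743 3.847
v 1.015 -0.703 3.932
v 0.763 -0.144 3.505
v 1.897 -0.916 3.135
v 1.645 -0.357 2.708
v 1.962 -0.209 3.367
v 1.417 -0.078 3.86
v 1.243 -0.982 2.78
v 0.698 -0.851 3.273
f 2 1 4
f 2 4 3
f 4 1 5
f 4 5 3
f 5 1 6
f 5 6 3
f 6 1 7
f 6 7 3
f 7 1 8
f 7 8 3
f 8 1 9
f 8 9 3
f 9 1 10
f 9 10 3
f 10 1 11
f 10 11 3
f 11 1 12
f 11 12 3
f 12 1 13
f 12 13 3
f 13 1 14
f 13 14 3
f 14 1 15
f 14 15 3
f 15 1 16
f 15 16 3
f 16 1 17
f 16 17 3
f 17 1 18
f 17 18 3
f 18 1 2
f 18 2 3
f 20 22 19
f 23 20 19
f 19 22 21
f 21 23 19
f 20 26 22
f 24 20 23
f 24 26 20
f 22 26 21
f 25 23 21
f 21 26 25
f 25 24 23
f 26 24 25
f 27 38 32
f 27 32 28
f 27 28 34
f 27 34 37
f 27 37 38
f 28 32 36
f 32 38 31
f 38 37 29
f 37 34 33
f 34 28 35
f 30 36 31
f 30 31 29
f 30 29 33
f 30 33 35
f 30 35 36
f 31 36 32
f 29 31 38
f 33 29 37
f 35 33 34
f 36 35 28



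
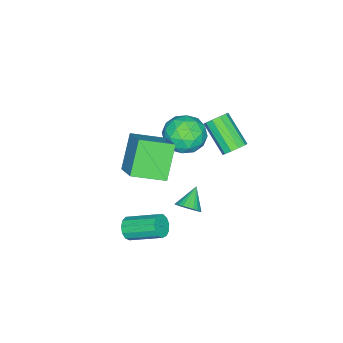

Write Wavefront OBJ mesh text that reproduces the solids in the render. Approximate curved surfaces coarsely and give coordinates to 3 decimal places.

v -3.122 0.462 -1.986
v -2.758 1 -1.004
v -1.502 -0.54 -2.036
v -1.138 -0.002 -1.054
v -2.036 -0.763 -1.011
v -3.037 -0.144 -0.98
v -1.223 0.604 -2.06
v -2.224 1.223 -2.029
v -1.585 1.088 -1.049
v -2.087 0.243 -0.401
v -2.173 0.217 -2.639
v -2.675 -0.628 -1.991
v -3.082 0.819 -1.49
v -1.178 -0.359 -1.55
v -1.705 -0.806 -1.524
v -1.492 -0.49 -0.947
v -3.246 0.146 -1.476
v -3.033 0.463 -0.899
v -2.608 -0.574 -0.903
v -1.227 -0.003 -2.141
v -1.014 0.314 -1.564
v -2.768 0.95 -2.093
v -2.555 1.266 -1.516
v -1.652 1.034 -2.137
v -2.179 1.187 -0.94
v -1.227 0.598 -0.969
v -1.277 0.954 -1.561
v -1.865 1.318 -1.542
v -2.474 0.69 -0.559
v -1.522 0.101 -0.588
v -2.05 -0.346 -0.563
v -2.638 0.018 -0.545
v -1.785 0.742 -0.585
v -2.738 0.359 -2.452
v -1.786 -0.23 -2.481
v -1.622 0.442 -2.495
v -2.21 0.806 -2.477
v -3.033 -0.138 -2.071
v -2.081 -0.727 -2.1
v -2.395 -0.858 -1.498
v -2.983 -0.494 -1.479
v -2.475 -0.282 -2.455
v 0.96 -0.975 0.711
v 1.965 0.128 1.682
v -0.029 0.412 0.161
v 0.975 1.514 1.132
v 2.205 -0.714 -0.872
v 3.209 0.388 0.099
v 1.215 0.672 -1.422
v 2.22 1.775 -0.451
v -1.599 3.289 -0.664
v -0.975 3.095 -0.567
v -1.598 1.697 0.641
v -2.221 1.891 0.544
v -1.064 3.377 -0.287
v -1.687 1.979 0.921
v -1.357 3.626 -0.15
v -1.98 2.228 1.058
v -1.743 3.746 -0.21
v -2.366 2.348 0.998
v -2.073 3.691 -0.443
v -2.696 2.293 0.765
v -2.222 3.483 -0.761
v -2.845 2.085 0.447
v -2.133 3.201 -1.041
v -2.756 1.803 0.167
v -1.84 2.952 -1.178
v -2.463 1.554 0.03
v -1.454 2.832 -1.118
v -2.077 1.434 0.09
v -1.124 2.887 -0.885
v -1.747 1.489 0.323
v 1.795 2.655 -2.57
v 2.154 2.866 -2.058
v 0.805 2.545 -1.83
v 2.061 3.089 -2.149
v 1.927 3.245 -2.304
v 1.774 3.311 -2.5
v 1.623 3.278 -2.706
v 1.499 3.15 -2.891
v 1.419 2.947 -3.028
v 1.397 2.699 -3.095
v 1.436 2.445 -3.082
v 1.528 2.222 -2.991
v 1.662 2.066 -2.836
v 1.816 2 -2.64
v 1.966 2.033 -2.434
v 2.091 2.161 -2.248
v 2.17 2.364 -2.111
v 2.192 2.612 -2.045
v 4.053 0.779 -3.065
v 4.462 1.065 -3.466
v 4.157 2.667 -2.635
v 3.747 2.381 -2.235
v 4.138 1.084 -3.622
v 3.832 2.686 -2.791
v 3.786 1.006 -3.601
v 3.481 2.608 -2.771
v 3.519 0.856 -3.41
v 3.214 2.458 -2.58
v 3.422 0.682 -3.11
v 3.116 2.284 -2.279
v 3.524 0.539 -2.795
v 3.219 2.14 -1.965
v 3.795 0.471 -2.567
v 3.49 2.073 -1.736
v 4.147 0.502 -2.496
v 3.842 2.104 -1.666
v 4.47 0.621 -2.606
v 4.164 2.223 -1.776
v 4.659 0.789 -2.862
v 4.354 2.391 -2.032
v 4.657 0.955 -3.183
v 4.351 2.557 -2.352
f 1 38 17
f 38 12 41
f 17 41 6
f 38 41 17
f 1 17 13
f 17 6 18
f 13 18 2
f 17 18 13
f 1 13 22
f 13 2 23
f 22 23 8
f 13 23 22
f 1 22 34
f 22 8 37
f 34 37 11
f 22 37 34
f 1 34 38
f 34 11 42
f 38 42 12
f 34 42 38
f 2 18 29
f 18 6 32
f 29 32 10
f 18 32 29
f 6 41 19
f 41 12 40
f 19 40 5
f 41 40 19
f 12 42 39
f 42 11 35
f 39 35 3
f 42 35 39
f 11 37 36
f 37 8 24
f 36 24 7
f 37 24 36
f 8 23 28
f 23 2 25
f 28 25 9
f 23 25 28
f 4 30 16
f 30 10 31
f 16 31 5
f 30 31 16
f 4 16 14
f 16 5 15
f 14 15 3
f 16 15 14
f 4 14 21
f 14 3 20
f 21 20 7
f 14 20 21
f 4 21 26
f 21 7 27
f 26 27 9
f 21 27 26
f 4 26 30
f 26 9 33
f 30 33 10
f 26 33 30
f 5 31 19
f 31 10 32
f 19 32 6
f 31 32 19
f 3 15 39
f 15 5 40
f 39 40 12
f 15 40 39
f 7 20 36
f 20 3 35
f 36 35 11
f 20 35 36
f 9 27 28
f 27 7 24
f 28 24 8
f 27 24 28
f 10 33 29
f 33 9 25
f 29 25 2
f 33 25 29
f 44 46 43
f 47 44 43
f 43 46 45
f 45 47 43
f 44 50 46
f 48 44 47
f 48 50 44
f 46 50 45
f 49 47 45
f 45 50 49
f 49 48 47
f 50 48 49
f 52 51 55
f 52 55 53
f 53 55 56
f 53 56 54
f 55 51 57
f 55 57 56
f 56 57 58
f 56 58 54
f 57 51 59
f 57 59 58
f 58 59 60
f 58 60 54
f 59 51 61
f 59 61 60
f 60 61 62
f 60 62 54
f 61 51 63
f 61 63 62
f 62 63 64
f 62 64 54
f 63 51 65
f 63 65 64
f 64 65 66
f 64 66 54
f 65 51 67
f 65 67 66
f 66 67 68
f 66 68 54
f 67 51 69
f 67 69 68
f 68 69 70
f 68 70 54
f 69 51 71
f 69 71 70
f 70 71 72
f 70 72 54
f 71 51 52
f 71 52 72
f 72 52 53
f 72 53 54
f 74 73 76
f 74 76 75
f 76 73 77
f 76 77 75
f 77 73 78
f 77 78 75
f 78 73 79
f 78 79 75
f 79 73 80
f 79 80 75
f 80 73 81
f 80 81 75
f 81 73 82
f 81 82 75
f 82 73 83
f 82 83 75
f 83 73 84
f 83 84 75
f 84 73 85
f 84 85 75
f 85 73 86
f 85 86 75
f 86 73 87
f 86 87 75
f 87 73 88
f 87 88 75
f 88 73 89
f 88 89 75
f 89 73 90
f 89 90 75
f 90 73 74
f 90 74 75
f 92 91 95
f 92 95 93
f 93 95 96
f 93 96 94
f 95 91 97
f 95 97 96
f 96 97 98
f 96 98 94
f 97 91 99
f 97 99 98
f 98 99 100
f 98 100 94
f 99 91 101
f 99 101 100
f 100 101 102
f 100 102 94
f 101 91 103
f 101 103 102
f 102 103 104
f 102 104 94
f 103 91 105
f 103 105 104
f 104 105 106
f 104 106 94
f 105 91 107
f 105 107 106
f 106 107 108
f 106 108 94
f 107 91 109
f 107 109 108
f 108 109 110
f 108 110 94
f 109 91 111
f 109 111 110
f 110 111 112
f 110 112 94
f 111 91 113
f 111 113 112
f 112 113 114
f 112 114 94
f 113 91 92
f 113 92 114
f 114 92 93
f 114 93 94



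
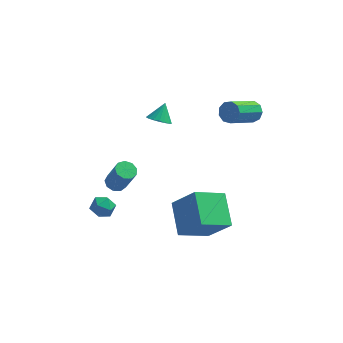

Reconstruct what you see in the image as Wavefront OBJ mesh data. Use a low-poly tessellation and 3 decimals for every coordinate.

v 1.043 -1.381 -2.854
v 2.26 -1.907 -1.265
v 0.595 0.37 -1.931
v 1.812 -0.156 -0.341
v 2.568 -0.524 -3.739
v 3.785 -1.05 -2.149
v 2.12 1.227 -2.815
v 3.337 0.701 -1.226
v 4.542 3.653 2.995
v 4.967 3.157 2.846
v 3.823 1.851 3.936
v 3.398 2.347 4.085
v 5.098 3.364 3.233
v 3.954 2.059 4.323
v 4.969 3.707 3.508
v 3.825 2.401 4.598
v 4.64 4.025 3.544
v 3.496 2.719 4.634
v 4.266 4.168 3.322
v 3.122 2.862 4.412
v 4.02 4.071 2.948
v 2.876 2.765 4.038
v 4.019 3.777 2.595
v 2.875 2.472 3.685
v 4.263 3.426 2.43
v 3.118 2.12 3.52
v 4.637 3.181 2.529
v 3.493 1.875 3.619
v -0.229 2.685 2.843
v 0.263 2.986 2.447
v 0.049 3.355 3.697
v 0.012 3.162 2.391
v -0.287 3.243 2.424
v -0.574 3.213 2.541
v -0.793 3.079 2.717
v -0.9 2.867 2.919
v -0.875 2.619 3.105
v -0.721 2.384 3.24
v -0.47 2.208 3.296
v -0.171 2.127 3.262
v 0.117 2.157 3.146
v 0.336 2.291 2.969
v 0.443 2.503 2.768
v 0.417 2.751 2.582
v -3.345 -0.161 -1.691
v -2.748 0.027 -1.303
v -3.032 -1.307 -1.617
v -2.435 -1.119 -1.229
v -3.104 -1.047 -0.932
v -3.298 -0.338 -0.978
v -2.482 -0.942 -1.942
v -2.676 -0.233 -1.988
v -2.215 -0.456 -1.459
v -2.599 -0.52 -0.835
v -3.181 -0.76 -2.085
v -3.565 -0.824 -1.461
v -2.406 1.277 -1.277
v -2.099 0.81 -1.522
v -1.488 0.396 0.032
v -1.794 0.863 0.277
v -1.862 1.153 -1.524
v -1.251 0.739 0.03
v -1.879 1.554 -1.41
v -1.268 1.141 0.143
v -2.143 1.825 -1.234
v -1.531 1.412 0.319
v -2.529 1.84 -1.078
v -1.918 1.427 0.475
v -2.858 1.591 -1.015
v -2.247 1.178 0.539
v -2.975 1.195 -1.074
v -2.364 0.782 0.479
v -2.826 0.837 -1.228
v -2.215 0.424 0.325
v -2.48 0.685 -1.405
v -1.869 0.272 0.149
f 2 4 1
f 5 2 1
f 1 4 3
f 3 5 1
f 2 8 4
f 6 2 5
f 6 8 2
f 4 8 3
f 7 5 3
f 3 8 7
f 7 6 5
f 8 6 7
f 10 9 13
f 10 13 11
f 11 13 14
f 11 14 12
f 13 9 15
f 13 15 14
f 14 15 16
f 14 16 12
f 15 9 17
f 15 17 16
f 16 17 18
f 16 18 12
f 17 9 19
f 17 19 18
f 18 19 20
f 18 20 12
f 19 9 21
f 19 21 20
f 20 21 22
f 20 22 12
f 21 9 23
f 21 23 22
f 22 23 24
f 22 24 12
f 23 9 25
f 23 25 24
f 24 25 26
f 24 26 12
f 25 9 27
f 25 27 26
f 26 27 28
f 26 28 12
f 27 9 10
f 27 10 28
f 28 10 11
f 28 11 12
f 30 29 32
f 30 32 31
f 32 29 33
f 32 33 31
f 33 29 34
f 33 34 31
f 34 29 35
f 34 35 31
f 35 29 36
f 35 36 31
f 36 29 37
f 36 37 31
f 37 29 38
f 37 38 31
f 38 29 39
f 38 39 31
f 39 29 40
f 39 40 31
f 40 29 41
f 40 41 31
f 41 29 42
f 41 42 31
f 42 29 43
f 42 43 31
f 43 29 44
f 43 44 31
f 44 29 30
f 44 30 31
f 45 56 50
f 45 50 46
f 45 46 52
f 45 52 55
f 45 55 56
f 46 50 54
f 50 56 49
f 56 55 47
f 55 52 51
f 52 46 53
f 48 54 49
f 48 49 47
f 48 47 51
f 48 51 53
f 48 53 54
f 49 54 50
f 47 49 56
f 51 47 55
f 53 51 52
f 54 53 46
f 58 57 61
f 58 61 59
f 59 61 62
f 59 62 60
f 61 57 63
f 61 63 62
f 62 63 64
f 62 64 60
f 63 57 65
f 63 65 64
f 64 65 66
f 64 66 60
f 65 57 67
f 65 67 66
f 66 67 68
f 66 68 60
f 67 57 69
f 67 69 68
f 68 69 70
f 68 70 60
f 69 57 71
f 69 71 70
f 70 71 72
f 70 72 60
f 71 57 73
f 71 73 72
f 72 73 74
f 72 74 60
f 73 57 75
f 73 75 74
f 74 75 76
f 74 76 60
f 75 57 58
f 75 58 76
f 76 58 59
f 76 59 60



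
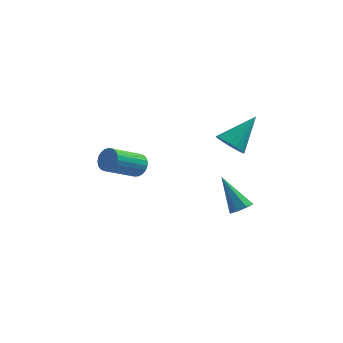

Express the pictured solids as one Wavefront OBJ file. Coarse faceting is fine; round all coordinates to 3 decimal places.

v 3.937 -2.035 0.401
v 4.246 -2.443 0.802
v 2.883 -1.285 1.979
v 4.483 -2.009 0.753
v 4.4 -1.59 0.499
v 4.046 -1.431 0.187
v 3.628 -1.627 0.001
v 3.391 -2.062 0.049
v 3.474 -2.481 0.304
v 3.828 -2.639 0.616
v -1.785 2.367 -0.127
v -1.576 2.687 0.471
v -2.845 1.473 1.565
v -3.055 1.153 0.967
v -1.805 2.854 0.39
v -3.075 1.639 1.484
v -2.031 2.936 0.219
v -3.301 1.722 1.313
v -2.215 2.92 -0.012
v -3.485 1.706 1.082
v -2.324 2.809 -0.263
v -3.594 1.594 0.832
v -2.34 2.621 -0.49
v -3.61 1.407 0.604
v -2.26 2.389 -0.654
v -3.53 1.175 0.44
v -2.098 2.154 -0.728
v -3.368 0.939 0.367
v -1.882 1.955 -0.697
v -3.152 0.741 0.397
v -1.649 1.828 -0.568
v -2.919 0.613 0.526
v -1.439 1.794 -0.363
v -2.709 0.579 0.732
v -1.29 1.859 -0.117
v -2.56 0.644 0.978
v -1.226 2.012 0.127
v -2.496 0.797 1.222
v -1.258 2.226 0.328
v -2.528 1.012 1.422
v -1.382 2.465 0.449
v -2.652 1.251 1.543
v 2.791 2.443 1.792
v 3.52 2.283 1.344
v 3.909 3.677 3.168
v 3.394 2.58 1.18
v 3.164 2.853 1.121
v 2.87 3.055 1.179
v 2.562 3.151 1.343
v 2.294 3.125 1.584
v 2.111 2.981 1.861
v 2.047 2.744 2.127
v 2.111 2.454 2.334
v 2.293 2.163 2.448
v 2.561 1.92 2.448
v 2.869 1.767 2.335
v 3.163 1.732 2.128
v 3.393 1.819 1.863
v 3.52 2.014 1.586
f 2 1 4
f 2 4 3
f 4 1 5
f 4 5 3
f 5 1 6
f 5 6 3
f 6 1 7
f 6 7 3
f 7 1 8
f 7 8 3
f 8 1 9
f 8 9 3
f 9 1 10
f 9 10 3
f 10 1 2
f 10 2 3
f 12 11 15
f 12 15 13
f 13 15 16
f 13 16 14
f 15 11 17
f 15 17 16
f 16 17 18
f 16 18 14
f 17 11 19
f 17 19 18
f 18 19 20
f 18 20 14
f 19 11 21
f 19 21 20
f 20 21 22
f 20 22 14
f 21 11 23
f 21 23 22
f 22 23 24
f 22 24 14
f 23 11 25
f 23 25 24
f 24 25 26
f 24 26 14
f 25 11 27
f 25 27 26
f 26 27 28
f 26 28 14
f 27 11 29
f 27 29 28
f 28 29 30
f 28 30 14
f 29 11 31
f 29 31 30
f 30 31 32
f 30 32 14
f 31 11 33
f 31 33 32
f 32 33 34
f 32 34 14
f 33 11 35
f 33 35 34
f 34 35 36
f 34 36 14
f 35 11 37
f 35 37 36
f 36 37 38
f 36 38 14
f 37 11 39
f 37 39 38
f 38 39 40
f 38 40 14
f 39 11 41
f 39 41 40
f 40 41 42
f 40 42 14
f 41 11 12
f 41 12 42
f 42 12 13
f 42 13 14
f 44 43 46
f 44 46 45
f 46 43 47
f 46 47 45
f 47 43 48
f 47 48 45
f 48 43 49
f 48 49 45
f 49 43 50
f 49 50 45
f 50 43 51
f 50 51 45
f 51 43 52
f 51 52 45
f 52 43 53
f 52 53 45
f 53 43 54
f 53 54 45
f 54 43 55
f 54 55 45
f 55 43 56
f 55 56 45
f 56 43 57
f 56 57 45
f 57 43 58
f 57 58 45
f 58 43 59
f 58 59 45
f 59 43 44
f 59 44 45



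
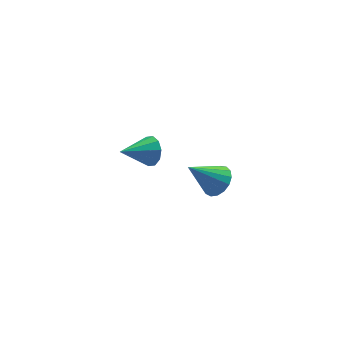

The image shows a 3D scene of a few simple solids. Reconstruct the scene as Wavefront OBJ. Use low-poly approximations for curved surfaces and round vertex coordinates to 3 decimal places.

v 3.818 -0.614 -2.596
v 4.348 -1.021 -2.055
v 2.462 -0.506 -1.184
v 4.438 -0.623 -2
v 4.385 -0.223 -2.082
v 4.202 0.087 -2.281
v 3.931 0.237 -2.552
v 3.635 0.191 -2.834
v 3.38 -0.039 -3.061
v 3.225 -0.4 -3.181
v 3.206 -0.811 -3.168
v 3.327 -1.177 -3.023
v 3.561 -1.414 -2.781
v 3.853 -1.468 -2.496
v 4.137 -1.326 -2.234
v -0.035 -3.051 3.417
v 0.185 -2.676 4.028
v -1.445 -3.309 4.083
v -0.009 -2.373 3.736
v -0.212 -2.329 3.322
v -0.348 -2.561 2.944
v -0.365 -2.98 2.747
v -0.255 -3.427 2.806
v -0.062 -3.73 3.099
v 0.142 -3.774 3.513
v 0.278 -3.542 3.89
v 0.294 -3.122 4.087
f 2 1 4
f 2 4 3
f 4 1 5
f 4 5 3
f 5 1 6
f 5 6 3
f 6 1 7
f 6 7 3
f 7 1 8
f 7 8 3
f 8 1 9
f 8 9 3
f 9 1 10
f 9 10 3
f 10 1 11
f 10 11 3
f 11 1 12
f 11 12 3
f 12 1 13
f 12 13 3
f 13 1 14
f 13 14 3
f 14 1 15
f 14 15 3
f 15 1 2
f 15 2 3
f 17 16 19
f 17 19 18
f 19 16 20
f 19 20 18
f 20 16 21
f 20 21 18
f 21 16 22
f 21 22 18
f 22 16 23
f 22 23 18
f 23 16 24
f 23 24 18
f 24 16 25
f 24 25 18
f 25 16 26
f 25 26 18
f 26 16 27
f 26 27 18
f 27 16 17
f 27 17 18



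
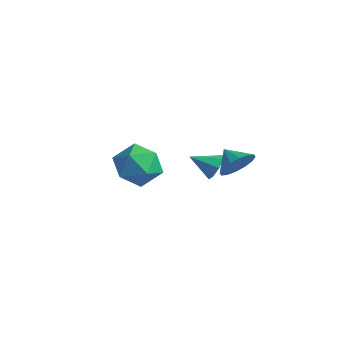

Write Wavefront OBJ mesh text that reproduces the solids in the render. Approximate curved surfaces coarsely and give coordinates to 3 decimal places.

v 3.868 1.389 0.404
v 4.323 1.566 1.171
v 2.952 1.431 0.936
v 4.233 1.988 0.983
v 4.045 2.25 0.639
v 3.809 2.28 0.232
v 3.589 2.072 -0.129
v 3.444 1.681 -0.347
v 3.412 1.211 -0.364
v 3.503 0.789 -0.175
v 3.691 0.528 0.168
v 3.926 0.497 0.575
v 4.146 0.705 0.936
v 4.291 1.097 1.154
v 1.989 1.876 -0.868
v 2.529 1.552 -0.52
v 1.131 1.084 -0.272
v 2.326 1.982 -0.241
v 1.925 2.35 -0.33
v 1.561 2.439 -0.734
v 1.448 2.199 -1.216
v 1.651 1.769 -1.495
v 2.052 1.402 -1.406
v 2.416 1.312 -1.002
v 2.131 -3.148 1.998
v 2.968 -2.917 1.233
v 3.352 -4.103 3.047
v 4.189 -3.872 2.282
v 3.748 -3.022 2.931
v 2.994 -2.432 2.283
v 3.326 -4.588 1.997
v 2.572 -3.998 1.349
v 3.707 -3.807 1.233
v 3.967 -2.84 1.81
v 2.353 -4.18 2.47
v 2.613 -3.213 3.047
f 2 1 4
f 2 4 3
f 4 1 5
f 4 5 3
f 5 1 6
f 5 6 3
f 6 1 7
f 6 7 3
f 7 1 8
f 7 8 3
f 8 1 9
f 8 9 3
f 9 1 10
f 9 10 3
f 10 1 11
f 10 11 3
f 11 1 12
f 11 12 3
f 12 1 13
f 12 13 3
f 13 1 14
f 13 14 3
f 14 1 2
f 14 2 3
f 16 15 18
f 16 18 17
f 18 15 19
f 18 19 17
f 19 15 20
f 19 20 17
f 20 15 21
f 20 21 17
f 21 15 22
f 21 22 17
f 22 15 23
f 22 23 17
f 23 15 24
f 23 24 17
f 24 15 16
f 24 16 17
f 25 36 30
f 25 30 26
f 25 26 32
f 25 32 35
f 25 35 36
f 26 30 34
f 30 36 29
f 36 35 27
f 35 32 31
f 32 26 33
f 28 34 29
f 28 29 27
f 28 27 31
f 28 31 33
f 28 33 34
f 29 34 30
f 27 29 36
f 31 27 35
f 33 31 32
f 34 33 26



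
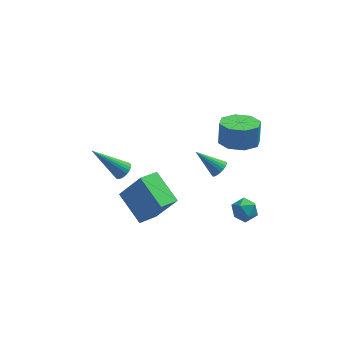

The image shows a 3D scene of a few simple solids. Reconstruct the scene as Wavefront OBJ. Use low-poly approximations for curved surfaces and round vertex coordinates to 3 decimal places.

v -3.003 -1.652 -0.155
v -2.639 -1.751 0.203
v -4.437 -1.468 1.355
v -2.628 -1.548 0.189
v -2.673 -1.362 0.123
v -2.769 -1.22 0.014
v -2.901 -1.144 -0.12
v -3.048 -1.145 -0.259
v -3.188 -1.223 -0.383
v -3.301 -1.367 -0.472
v -3.368 -1.554 -0.513
v -3.379 -1.756 -0.499
v -3.333 -1.943 -0.433
v -3.237 -2.085 -0.324
v -3.106 -2.161 -0.19
v -2.959 -2.16 -0.05
v -2.818 -2.081 0.073
v -2.706 -1.938 0.162
v -2.334 -4.22 -1.512
v -3.227 -2.836 -0.715
v -1.547 -3.491 -1.897
v -2.439 -2.106 -1.1
v -1.341 -4.474 0.04
v -2.233 -3.089 0.837
v -0.553 -3.744 -0.345
v -1.446 -2.36 0.452
v 2.837 -3.255 -2.228
v 3.188 -3.706 -1.816
v 1.992 -3.214 -1.464
v 2.343 -3.665 -1.052
v 2.586 -3.01 -1.144
v 3.108 -3.035 -1.617
v 2.072 -3.885 -1.663
v 2.594 -3.91 -2.136
v 2.715 -4.095 -1.467
v 3.033 -3.554 -1.146
v 2.147 -3.366 -2.134
v 2.465 -2.825 -1.813
v 1.506 -1.91 0.004
v 1.854 -1.664 0.284
v 0.414 -1.45 0.956
v 1.796 -1.515 0.145
v 1.687 -1.434 -0.018
v 1.547 -1.436 -0.178
v 1.401 -1.519 -0.306
v 1.272 -1.671 -0.38
v 1.184 -1.863 -0.388
v 1.151 -2.064 -0.328
v 1.18 -2.238 -0.211
v 1.265 -2.356 -0.056
v 1.392 -2.396 0.109
v 1.539 -2.353 0.256
v 1.679 -2.233 0.359
v 1.79 -2.057 0.401
v 1.852 -1.856 0.375
v 2.271 -3.105 3.455
v 3.227 -2.974 3.356
v 3.285 -2.583 4.425
v 2.329 -2.715 4.525
v 2.835 -2.375 3.158
v 2.893 -1.984 4.227
v 2.113 -2.204 3.134
v 2.171 -1.813 4.204
v 1.484 -2.561 3.299
v 1.541 -2.17 4.368
v 1.315 -3.237 3.555
v 1.373 -2.846 4.624
v 1.707 -3.836 3.753
v 1.765 -3.445 4.822
v 2.429 -4.007 3.776
v 2.487 -3.616 4.846
v 3.059 -3.65 3.612
v 3.116 -3.259 4.681
f 2 1 4
f 2 4 3
f 4 1 5
f 4 5 3
f 5 1 6
f 5 6 3
f 6 1 7
f 6 7 3
f 7 1 8
f 7 8 3
f 8 1 9
f 8 9 3
f 9 1 10
f 9 10 3
f 10 1 11
f 10 11 3
f 11 1 12
f 11 12 3
f 12 1 13
f 12 13 3
f 13 1 14
f 13 14 3
f 14 1 15
f 14 15 3
f 15 1 16
f 15 16 3
f 16 1 17
f 16 17 3
f 17 1 18
f 17 18 3
f 18 1 2
f 18 2 3
f 20 22 19
f 23 20 19
f 19 22 21
f 21 23 19
f 20 26 22
f 24 20 23
f 24 26 20
f 22 26 21
f 25 23 21
f 21 26 25
f 25 24 23
f 26 24 25
f 27 38 32
f 27 32 28
f 27 28 34
f 27 34 37
f 27 37 38
f 28 32 36
f 32 38 31
f 38 37 29
f 37 34 33
f 34 28 35
f 30 36 31
f 30 31 29
f 30 29 33
f 30 33 35
f 30 35 36
f 31 36 32
f 29 31 38
f 33 29 37
f 35 33 34
f 36 35 28
f 40 39 42
f 40 42 41
f 42 39 43
f 42 43 41
f 43 39 44
f 43 44 41
f 44 39 45
f 44 45 41
f 45 39 46
f 45 46 41
f 46 39 47
f 46 47 41
f 47 39 48
f 47 48 41
f 48 39 49
f 48 49 41
f 49 39 50
f 49 50 41
f 50 39 51
f 50 51 41
f 51 39 52
f 51 52 41
f 52 39 53
f 52 53 41
f 53 39 54
f 53 54 41
f 54 39 55
f 54 55 41
f 55 39 40
f 55 40 41
f 57 56 60
f 57 60 58
f 58 60 61
f 58 61 59
f 60 56 62
f 60 62 61
f 61 62 63
f 61 63 59
f 62 56 64
f 62 64 63
f 63 64 65
f 63 65 59
f 64 56 66
f 64 66 65
f 65 66 67
f 65 67 59
f 66 56 68
f 66 68 67
f 67 68 69
f 67 69 59
f 68 56 70
f 68 70 69
f 69 70 71
f 69 71 59
f 70 56 72
f 70 72 71
f 71 72 73
f 71 73 59
f 72 56 57
f 72 57 73
f 73 57 58
f 73 58 59



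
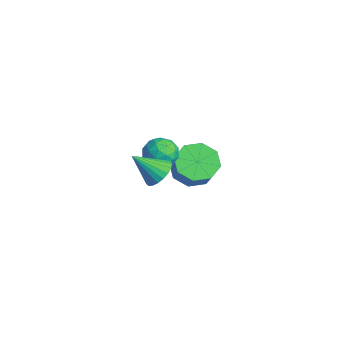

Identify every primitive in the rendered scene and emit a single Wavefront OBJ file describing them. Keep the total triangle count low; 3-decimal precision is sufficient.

v 2.535 -2.663 0.091
v 2.929 -2.307 0.578
v 2.205 -3.637 1.069
v 2.659 -2.181 0.612
v 2.368 -2.139 0.556
v 2.106 -2.187 0.419
v 1.918 -2.318 0.226
v 1.837 -2.508 0.009
v 1.876 -2.724 -0.193
v 2.03 -2.931 -0.347
v 2.271 -3.09 -0.425
v 2.557 -3.176 -0.413
v 2.84 -3.173 -0.315
v 3.07 -3.082 -0.146
v 3.208 -2.918 0.063
v 3.229 -2.71 0.278
v 3.13 -2.494 0.46
v -2.724 0.454 -4.2
v -1.99 0.798 -4.785
v -1.161 0.73 -3.785
v -1.896 0.386 -3.2
v -2.37 1.36 -4.432
v -1.542 1.292 -3.432
v -2.958 1.391 -3.942
v -2.13 1.324 -2.943
v -3.409 0.874 -3.604
v -2.581 0.806 -2.604
v -3.459 0.11 -3.615
v -2.63 0.042 -2.615
v -3.078 -0.452 -3.968
v -2.25 -0.52 -2.968
v -2.49 -0.484 -4.457
v -1.662 -0.551 -3.458
v -2.039 0.034 -4.796
v -1.211 -0.034 -3.796
v -1.326 -0.635 -2.043
v -0.664 -1.05 -1.831
v -2.056 -1.71 -1.869
v -1.394 -2.125 -1.657
v -1.682 -1.545 -1.17
v -1.231 -0.881 -1.278
v -1.489 -1.879 -2.422
v -1.038 -1.215 -2.53
v -0.765 -1.819 -2.065
v -0.884 -1.613 -1.291
v -1.836 -1.147 -2.409
v -1.955 -0.941 -1.635
v -0.931 -0.749 -1.952
v -1.789 -2.011 -1.748
v -1.958 -1.671 -1.462
v -1.569 -1.915 -1.337
v -1.264 -0.649 -1.627
v -0.875 -0.893 -1.502
v -1.474 -1.184 -1.114
v -1.845 -1.867 -2.198
v -1.456 -2.111 -2.073
v -1.151 -0.845 -2.363
v -0.762 -1.089 -2.238
v -1.246 -1.576 -2.586
v -0.601 -1.444 -1.965
v -1.03 -2.076 -1.863
v -1.086 -1.931 -2.313
v -0.821 -1.541 -2.376
v -0.672 -1.323 -1.51
v -1.1 -1.954 -1.408
v -1.27 -1.614 -1.122
v -1.005 -1.223 -1.185
v -0.731 -1.775 -1.648
v -1.62 -0.806 -2.292
v -2.048 -1.437 -2.19
v -1.715 -1.537 -2.515
v -1.45 -1.146 -2.578
v -1.69 -0.684 -1.837
v -2.119 -1.316 -1.735
v -1.899 -1.219 -1.324
v -1.634 -0.829 -1.387
v -1.989 -0.985 -2.052
f 2 1 4
f 2 4 3
f 4 1 5
f 4 5 3
f 5 1 6
f 5 6 3
f 6 1 7
f 6 7 3
f 7 1 8
f 7 8 3
f 8 1 9
f 8 9 3
f 9 1 10
f 9 10 3
f 10 1 11
f 10 11 3
f 11 1 12
f 11 12 3
f 12 1 13
f 12 13 3
f 13 1 14
f 13 14 3
f 14 1 15
f 14 15 3
f 15 1 16
f 15 16 3
f 16 1 17
f 16 17 3
f 17 1 2
f 17 2 3
f 19 18 22
f 19 22 20
f 20 22 23
f 20 23 21
f 22 18 24
f 22 24 23
f 23 24 25
f 23 25 21
f 24 18 26
f 24 26 25
f 25 26 27
f 25 27 21
f 26 18 28
f 26 28 27
f 27 28 29
f 27 29 21
f 28 18 30
f 28 30 29
f 29 30 31
f 29 31 21
f 30 18 32
f 30 32 31
f 31 32 33
f 31 33 21
f 32 18 34
f 32 34 33
f 33 34 35
f 33 35 21
f 34 18 19
f 34 19 35
f 35 19 20
f 35 20 21
f 36 73 52
f 73 47 76
f 52 76 41
f 73 76 52
f 36 52 48
f 52 41 53
f 48 53 37
f 52 53 48
f 36 48 57
f 48 37 58
f 57 58 43
f 48 58 57
f 36 57 69
f 57 43 72
f 69 72 46
f 57 72 69
f 36 69 73
f 69 46 77
f 73 77 47
f 69 77 73
f 37 53 64
f 53 41 67
f 64 67 45
f 53 67 64
f 41 76 54
f 76 47 75
f 54 75 40
f 76 75 54
f 47 77 74
f 77 46 70
f 74 70 38
f 77 70 74
f 46 72 71
f 72 43 59
f 71 59 42
f 72 59 71
f 43 58 63
f 58 37 60
f 63 60 44
f 58 60 63
f 39 65 51
f 65 45 66
f 51 66 40
f 65 66 51
f 39 51 49
f 51 40 50
f 49 50 38
f 51 50 49
f 39 49 56
f 49 38 55
f 56 55 42
f 49 55 56
f 39 56 61
f 56 42 62
f 61 62 44
f 56 62 61
f 39 61 65
f 61 44 68
f 65 68 45
f 61 68 65
f 40 66 54
f 66 45 67
f 54 67 41
f 66 67 54
f 38 50 74
f 50 40 75
f 74 75 47
f 50 75 74
f 42 55 71
f 55 38 70
f 71 70 46
f 55 70 71
f 44 62 63
f 62 42 59
f 63 59 43
f 62 59 63
f 45 68 64
f 68 44 60
f 64 60 37
f 68 60 64



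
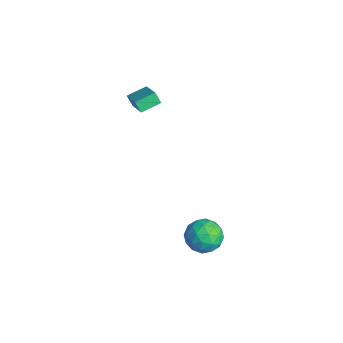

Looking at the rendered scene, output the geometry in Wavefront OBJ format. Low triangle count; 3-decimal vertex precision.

v 3.101 2.045 -3.24
v 3.933 2.659 -2.634
v 3.967 0.381 -2.746
v 4.799 0.995 -2.14
v 3.671 0.959 -1.738
v 3.135 1.987 -2.043
v 4.765 1.053 -3.337
v 4.229 2.081 -3.642
v 4.962 2.045 -2.694
v 4.286 1.987 -1.706
v 3.614 1.053 -3.674
v 2.938 0.995 -2.686
v 3.441 2.498 -2.981
v 4.459 0.542 -2.399
v 3.795 0.521 -2.163
v 4.285 0.882 -1.807
v 2.972 2.103 -2.633
v 3.461 2.464 -2.277
v 3.307 1.465 -1.75
v 4.439 0.576 -3.103
v 4.928 0.937 -2.747
v 3.615 2.158 -3.573
v 4.105 2.519 -3.217
v 4.593 1.575 -3.63
v 4.535 2.498 -2.659
v 5.044 1.52 -2.369
v 5.023 1.554 -3.072
v 4.709 2.159 -3.252
v 4.137 2.464 -2.079
v 4.646 1.486 -1.788
v 3.983 1.465 -1.552
v 3.668 2.069 -1.731
v 4.742 2.103 -2.114
v 3.254 1.554 -3.592
v 3.763 0.576 -3.301
v 4.232 0.971 -3.649
v 3.917 1.575 -3.828
v 2.856 1.52 -3.011
v 3.365 0.542 -2.721
v 3.191 0.881 -2.128
v 2.877 1.486 -2.308
v 3.158 0.937 -3.266
v -4.059 0.622 2.576
v -4.476 0.428 3.242
v -4.118 1.898 2.91
v -4.536 1.703 3.577
v -2.364 0.437 3.583
v -2.782 0.242 4.25
v -2.424 1.712 3.918
v -2.841 1.518 4.584
f 1 38 17
f 38 12 41
f 17 41 6
f 38 41 17
f 1 17 13
f 17 6 18
f 13 18 2
f 17 18 13
f 1 13 22
f 13 2 23
f 22 23 8
f 13 23 22
f 1 22 34
f 22 8 37
f 34 37 11
f 22 37 34
f 1 34 38
f 34 11 42
f 38 42 12
f 34 42 38
f 2 18 29
f 18 6 32
f 29 32 10
f 18 32 29
f 6 41 19
f 41 12 40
f 19 40 5
f 41 40 19
f 12 42 39
f 42 11 35
f 39 35 3
f 42 35 39
f 11 37 36
f 37 8 24
f 36 24 7
f 37 24 36
f 8 23 28
f 23 2 25
f 28 25 9
f 23 25 28
f 4 30 16
f 30 10 31
f 16 31 5
f 30 31 16
f 4 16 14
f 16 5 15
f 14 15 3
f 16 15 14
f 4 14 21
f 14 3 20
f 21 20 7
f 14 20 21
f 4 21 26
f 21 7 27
f 26 27 9
f 21 27 26
f 4 26 30
f 26 9 33
f 30 33 10
f 26 33 30
f 5 31 19
f 31 10 32
f 19 32 6
f 31 32 19
f 3 15 39
f 15 5 40
f 39 40 12
f 15 40 39
f 7 20 36
f 20 3 35
f 36 35 11
f 20 35 36
f 9 27 28
f 27 7 24
f 28 24 8
f 27 24 28
f 10 33 29
f 33 9 25
f 29 25 2
f 33 25 29
f 44 46 43
f 47 44 43
f 43 46 45
f 45 47 43
f 44 50 46
f 48 44 47
f 48 50 44
f 46 50 45
f 49 47 45
f 45 50 49
f 49 48 47
f 50 48 49



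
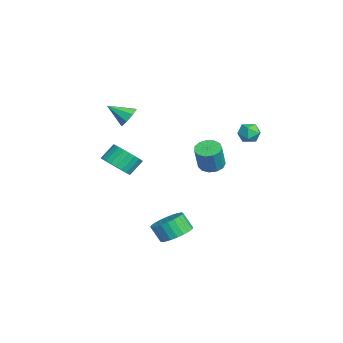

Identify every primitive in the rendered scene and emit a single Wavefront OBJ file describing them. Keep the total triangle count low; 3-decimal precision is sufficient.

v 2.091 -0.981 -4.447
v 3.044 -1.4 -4.311
v 2.663 -1.938 -3.297
v 1.709 -1.519 -3.433
v 3.082 -1.046 -4.109
v 2.701 -1.584 -3.094
v 2.97 -0.682 -3.958
v 2.589 -1.22 -2.944
v 2.724 -0.363 -3.882
v 2.343 -0.901 -2.867
v 2.381 -0.139 -3.892
v 2 -0.677 -2.877
v 1.994 -0.043 -3.986
v 1.613 -0.581 -2.971
v 1.622 -0.089 -4.151
v 1.241 -0.627 -3.136
v 1.321 -0.272 -4.36
v 0.94 -0.81 -3.346
v 1.137 -0.562 -4.583
v 0.756 -1.1 -3.569
v 1.099 -0.916 -4.786
v 0.718 -1.454 -3.771
v 1.211 -1.28 -4.936
v 0.83 -1.818 -3.922
v 1.457 -1.599 -5.013
v 1.076 -2.137 -3.998
v 1.8 -1.823 -5.003
v 1.419 -2.361 -3.988
v 2.187 -1.919 -4.909
v 1.806 -2.457 -3.894
v 2.559 -1.873 -4.744
v 2.178 -2.411 -3.729
v 2.86 -1.69 -4.534
v 2.479 -2.228 -3.52
v -3.619 1.701 -1.795
v -2.855 1.922 -2.031
v -2.257 1.621 -0.382
v -3.021 1.399 -0.145
v -3.065 2.313 -1.883
v -2.467 2.011 -0.234
v -3.452 2.509 -1.708
v -2.854 2.208 -0.058
v -3.891 2.449 -1.559
v -3.293 2.147 0.09
v -4.244 2.151 -1.486
v -3.646 1.849 0.164
v -4.399 1.71 -1.51
v -3.801 1.409 0.139
v -4.306 1.266 -1.625
v -3.708 0.965 0.024
v -3.995 0.961 -1.794
v -3.397 0.659 -0.144
v -3.564 0.89 -1.963
v -2.966 0.588 -0.313
v -3.151 1.076 -2.078
v -2.553 0.775 -0.429
v -2.887 1.461 -2.104
v -2.289 1.16 -0.455
v 0.755 -4.322 0.551
v 1.676 -4.319 0.988
v 1.267 -3.555 1.846
v 0.345 -3.558 1.409
v 1.71 -4.015 0.734
v 1.301 -3.251 1.592
v 1.599 -3.758 0.451
v 1.189 -2.994 1.31
v 1.359 -3.586 0.184
v 0.949 -2.822 1.043
v 1.027 -3.527 -0.027
v 0.617 -2.763 0.831
v 0.653 -3.588 -0.151
v 0.244 -2.824 0.708
v 0.295 -3.762 -0.167
v -0.114 -2.998 0.691
v 0.007 -4.02 -0.074
v -0.402 -3.256 0.784
v -0.167 -4.325 0.114
v -0.576 -3.561 0.972
v -0.201 -4.629 0.368
v -0.61 -3.865 1.226
v -0.089 -4.886 0.65
v -0.499 -4.122 1.509
v 0.151 -5.058 0.917
v -0.259 -4.294 1.776
v 0.483 -5.117 1.129
v 0.073 -4.353 1.987
v 0.856 -5.056 1.252
v 0.447 -4.292 2.111
v 1.214 -4.882 1.269
v 0.805 -4.118 2.127
v 1.502 -4.624 1.176
v 1.093 -3.86 2.034
v 2.436 3.041 4.127
v 2.912 3.573 3.908
v 3.328 2.227 4.092
v 3.804 2.759 3.873
v 3.528 2.768 4.566
v 2.976 3.271 4.588
v 3.264 2.529 3.412
v 2.712 3.032 3.434
v 3.423 3.256 3.466
v 3.587 3.404 4.179
v 2.653 2.396 3.821
v 2.817 2.544 4.534
v -2.599 -3.274 2.831
v -2.09 -3.723 2.389
v -2.941 -4.506 3.689
v -1.812 -3.461 2.877
v -1.995 -3.089 3.339
v -2.532 -2.825 3.502
v -3.108 -2.825 3.273
v -3.385 -3.087 2.785
v -3.202 -3.459 2.324
v -2.666 -3.722 2.16
f 2 1 5
f 2 5 3
f 3 5 6
f 3 6 4
f 5 1 7
f 5 7 6
f 6 7 8
f 6 8 4
f 7 1 9
f 7 9 8
f 8 9 10
f 8 10 4
f 9 1 11
f 9 11 10
f 10 11 12
f 10 12 4
f 11 1 13
f 11 13 12
f 12 13 14
f 12 14 4
f 13 1 15
f 13 15 14
f 14 15 16
f 14 16 4
f 15 1 17
f 15 17 16
f 16 17 18
f 16 18 4
f 17 1 19
f 17 19 18
f 18 19 20
f 18 20 4
f 19 1 21
f 19 21 20
f 20 21 22
f 20 22 4
f 21 1 23
f 21 23 22
f 22 23 24
f 22 24 4
f 23 1 25
f 23 25 24
f 24 25 26
f 24 26 4
f 25 1 27
f 25 27 26
f 26 27 28
f 26 28 4
f 27 1 29
f 27 29 28
f 28 29 30
f 28 30 4
f 29 1 31
f 29 31 30
f 30 31 32
f 30 32 4
f 31 1 33
f 31 33 32
f 32 33 34
f 32 34 4
f 33 1 2
f 33 2 34
f 34 2 3
f 34 3 4
f 36 35 39
f 36 39 37
f 37 39 40
f 37 40 38
f 39 35 41
f 39 41 40
f 40 41 42
f 40 42 38
f 41 35 43
f 41 43 42
f 42 43 44
f 42 44 38
f 43 35 45
f 43 45 44
f 44 45 46
f 44 46 38
f 45 35 47
f 45 47 46
f 46 47 48
f 46 48 38
f 47 35 49
f 47 49 48
f 48 49 50
f 48 50 38
f 49 35 51
f 49 51 50
f 50 51 52
f 50 52 38
f 51 35 53
f 51 53 52
f 52 53 54
f 52 54 38
f 53 35 55
f 53 55 54
f 54 55 56
f 54 56 38
f 55 35 57
f 55 57 56
f 56 57 58
f 56 58 38
f 57 35 36
f 57 36 58
f 58 36 37
f 58 37 38
f 60 59 63
f 60 63 61
f 61 63 64
f 61 64 62
f 63 59 65
f 63 65 64
f 64 65 66
f 64 66 62
f 65 59 67
f 65 67 66
f 66 67 68
f 66 68 62
f 67 59 69
f 67 69 68
f 68 69 70
f 68 70 62
f 69 59 71
f 69 71 70
f 70 71 72
f 70 72 62
f 71 59 73
f 71 73 72
f 72 73 74
f 72 74 62
f 73 59 75
f 73 75 74
f 74 75 76
f 74 76 62
f 75 59 77
f 75 77 76
f 76 77 78
f 76 78 62
f 77 59 79
f 77 79 78
f 78 79 80
f 78 80 62
f 79 59 81
f 79 81 80
f 80 81 82
f 80 82 62
f 81 59 83
f 81 83 82
f 82 83 84
f 82 84 62
f 83 59 85
f 83 85 84
f 84 85 86
f 84 86 62
f 85 59 87
f 85 87 86
f 86 87 88
f 86 88 62
f 87 59 89
f 87 89 88
f 88 89 90
f 88 90 62
f 89 59 91
f 89 91 90
f 90 91 92
f 90 92 62
f 91 59 60
f 91 60 92
f 92 60 61
f 92 61 62
f 93 104 98
f 93 98 94
f 93 94 100
f 93 100 103
f 93 103 104
f 94 98 102
f 98 104 97
f 104 103 95
f 103 100 99
f 100 94 101
f 96 102 97
f 96 97 95
f 96 95 99
f 96 99 101
f 96 101 102
f 97 102 98
f 95 97 104
f 99 95 103
f 101 99 100
f 102 101 94
f 106 105 108
f 106 108 107
f 108 105 109
f 108 109 107
f 109 105 110
f 109 110 107
f 110 105 111
f 110 111 107
f 111 105 112
f 111 112 107
f 112 105 113
f 112 113 107
f 113 105 114
f 113 114 107
f 114 105 106
f 114 106 107

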